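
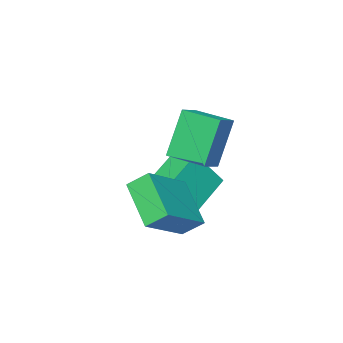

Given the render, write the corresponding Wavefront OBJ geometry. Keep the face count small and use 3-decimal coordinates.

v 3.483 1.864 -1.447
v 3.107 0.377 -0.36
v 3.025 2.401 -0.871
v 2.649 0.914 0.216
v 5.131 2.186 -0.436
v 4.755 0.699 0.651
v 4.673 2.723 0.14
v 4.297 1.236 1.227
v 2.954 1.045 1.528
v 2.255 0.931 3.27
v 2.518 2.394 1.442
v 1.819 2.28 3.183
v 3.681 1.3 1.837
v 2.982 1.186 3.578
v 3.245 2.649 1.75
v 2.546 2.535 3.492
v 2.368 -0.154 -1.649
v 0.935 -0.608 -0.833
v 2.247 0.985 -1.228
v 0.814 0.531 -0.412
v 3.206 -0.531 -0.388
v 1.773 -0.985 0.428
v 3.085 0.608 0.033
v 1.652 0.154 0.849
f 2 4 1
f 5 2 1
f 1 4 3
f 3 5 1
f 2 8 4
f 6 2 5
f 6 8 2
f 4 8 3
f 7 5 3
f 3 8 7
f 7 6 5
f 8 6 7
f 10 12 9
f 13 10 9
f 9 12 11
f 11 13 9
f 10 16 12
f 14 10 13
f 14 16 10
f 12 16 11
f 15 13 11
f 11 16 15
f 15 14 13
f 16 14 15
f 18 20 17
f 21 18 17
f 17 20 19
f 19 21 17
f 18 24 20
f 22 18 21
f 22 24 18
f 20 24 19
f 23 21 19
f 19 24 23
f 23 22 21
f 24 22 23



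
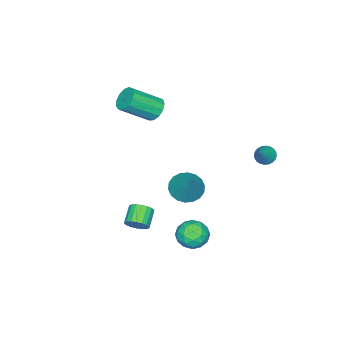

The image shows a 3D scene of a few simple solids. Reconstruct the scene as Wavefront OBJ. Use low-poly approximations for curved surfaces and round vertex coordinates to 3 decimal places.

v 2.303 2.216 -2.909
v 3.068 2.753 -3.231
v 2.432 1.267 -4.189
v 3.197 1.804 -4.511
v 3.292 1.242 -3.703
v 3.212 1.829 -2.912
v 2.288 2.191 -4.508
v 2.208 2.778 -3.717
v 3.059 2.738 -4.219
v 3.679 2.151 -3.721
v 1.821 1.869 -3.699
v 2.441 1.282 -3.201
v 2.674 2.568 -2.958
v 2.826 1.452 -4.462
v 2.882 1.122 -3.987
v 3.332 1.437 -4.176
v 2.759 2.025 -2.77
v 3.208 2.341 -2.959
v 3.34 1.452 -3.236
v 2.292 1.679 -4.461
v 2.741 1.995 -4.65
v 2.168 2.583 -3.244
v 2.618 2.898 -3.433
v 2.16 2.568 -4.184
v 3.118 2.875 -3.727
v 3.194 2.316 -4.48
v 2.66 2.544 -4.478
v 2.613 2.889 -4.013
v 3.483 2.53 -3.435
v 3.559 1.972 -4.187
v 3.615 1.642 -3.712
v 3.568 1.987 -3.247
v 3.478 2.521 -4.015
v 1.941 2.048 -3.233
v 2.017 1.49 -3.985
v 1.932 2.033 -4.173
v 1.885 2.378 -3.708
v 2.306 1.704 -2.94
v 2.382 1.145 -3.693
v 2.887 1.131 -3.407
v 2.84 1.476 -2.942
v 2.022 1.499 -3.405
v 3.707 -0.973 -3.684
v 4.126 -1.339 -3.243
v 3.172 -1.673 -2.614
v 2.753 -1.307 -3.056
v 4.114 -1.053 -3.108
v 3.16 -1.387 -2.48
v 4.022 -0.752 -3.088
v 3.068 -1.085 -2.459
v 3.868 -0.494 -3.185
v 2.914 -0.828 -2.557
v 3.681 -0.331 -3.382
v 2.727 -0.665 -2.754
v 3.5 -0.295 -3.638
v 2.546 -0.629 -3.01
v 3.36 -0.394 -3.904
v 2.406 -0.728 -3.275
v 3.288 -0.607 -4.126
v 2.334 -0.941 -3.497
v 3.3 -0.893 -4.26
v 2.346 -1.227 -3.632
v 3.392 -1.195 -4.281
v 2.438 -1.528 -3.652
v 3.546 -1.452 -4.183
v 2.592 -1.786 -3.555
v 3.733 -1.615 -3.986
v 2.779 -1.949 -3.358
v 3.914 -1.651 -3.73
v 2.96 -1.985 -3.102
v 4.054 -1.552 -3.465
v 3.1 -1.886 -2.836
v -1.942 3.616 0.513
v -1.589 3.156 0.268
v -0.778 3.904 1.647
v -1.511 3.35 0.138
v -1.499 3.585 0.066
v -1.555 3.824 0.062
v -1.669 4.032 0.127
v -1.825 4.176 0.251
v -1.999 4.235 0.414
v -2.164 4.2 0.593
v -2.295 4.076 0.759
v -2.373 3.882 0.889
v -2.385 3.647 0.961
v -2.329 3.407 0.965
v -2.215 3.2 0.9
v -2.059 3.055 0.776
v -1.885 2.996 0.613
v -1.72 3.032 0.434
v 2.424 1.395 -0.265
v 3.286 0.988 -0.533
v 3.376 2.325 1.385
v 3.287 1.372 -0.75
v 3.117 1.76 -0.871
v 2.81 2.076 -0.871
v 2.426 2.257 -0.752
v 2.042 2.267 -0.537
v 1.734 2.105 -0.267
v 1.562 1.802 0.003
v 1.561 1.418 0.219
v 1.731 1.03 0.34
v 2.038 0.714 0.341
v 2.422 0.533 0.222
v 2.806 0.523 0.006
v 3.114 0.685 -0.263
v -1.141 -3.061 2.025
v -0.583 -3.08 1.425
v 0.7 -4.218 2.655
v 0.141 -4.199 3.255
v -0.49 -2.704 1.677
v 0.792 -3.842 2.907
v -0.605 -2.441 2.039
v 0.678 -3.579 3.269
v -0.889 -2.375 2.397
v 0.393 -3.513 3.627
v -1.254 -2.527 2.637
v 0.029 -3.665 3.867
v -1.583 -2.848 2.683
v -0.3 -3.986 3.912
v -1.771 -3.237 2.519
v -0.489 -4.375 3.749
v -1.76 -3.57 2.199
v -0.477 -4.708 3.429
v -1.552 -3.741 1.824
v -0.27 -4.88 3.053
v -1.214 -3.697 1.512
v 0.069 -4.835 2.742
v -0.852 -3.45 1.364
v 0.43 -4.588 2.593
f 1 38 17
f 38 12 41
f 17 41 6
f 38 41 17
f 1 17 13
f 17 6 18
f 13 18 2
f 17 18 13
f 1 13 22
f 13 2 23
f 22 23 8
f 13 23 22
f 1 22 34
f 22 8 37
f 34 37 11
f 22 37 34
f 1 34 38
f 34 11 42
f 38 42 12
f 34 42 38
f 2 18 29
f 18 6 32
f 29 32 10
f 18 32 29
f 6 41 19
f 41 12 40
f 19 40 5
f 41 40 19
f 12 42 39
f 42 11 35
f 39 35 3
f 42 35 39
f 11 37 36
f 37 8 24
f 36 24 7
f 37 24 36
f 8 23 28
f 23 2 25
f 28 25 9
f 23 25 28
f 4 30 16
f 30 10 31
f 16 31 5
f 30 31 16
f 4 16 14
f 16 5 15
f 14 15 3
f 16 15 14
f 4 14 21
f 14 3 20
f 21 20 7
f 14 20 21
f 4 21 26
f 21 7 27
f 26 27 9
f 21 27 26
f 4 26 30
f 26 9 33
f 30 33 10
f 26 33 30
f 5 31 19
f 31 10 32
f 19 32 6
f 31 32 19
f 3 15 39
f 15 5 40
f 39 40 12
f 15 40 39
f 7 20 36
f 20 3 35
f 36 35 11
f 20 35 36
f 9 27 28
f 27 7 24
f 28 24 8
f 27 24 28
f 10 33 29
f 33 9 25
f 29 25 2
f 33 25 29
f 44 43 47
f 44 47 45
f 45 47 48
f 45 48 46
f 47 43 49
f 47 49 48
f 48 49 50
f 48 50 46
f 49 43 51
f 49 51 50
f 50 51 52
f 50 52 46
f 51 43 53
f 51 53 52
f 52 53 54
f 52 54 46
f 53 43 55
f 53 55 54
f 54 55 56
f 54 56 46
f 55 43 57
f 55 57 56
f 56 57 58
f 56 58 46
f 57 43 59
f 57 59 58
f 58 59 60
f 58 60 46
f 59 43 61
f 59 61 60
f 60 61 62
f 60 62 46
f 61 43 63
f 61 63 62
f 62 63 64
f 62 64 46
f 63 43 65
f 63 65 64
f 64 65 66
f 64 66 46
f 65 43 67
f 65 67 66
f 66 67 68
f 66 68 46
f 67 43 69
f 67 69 68
f 68 69 70
f 68 70 46
f 69 43 71
f 69 71 70
f 70 71 72
f 70 72 46
f 71 43 44
f 71 44 72
f 72 44 45
f 72 45 46
f 74 73 76
f 74 76 75
f 76 73 77
f 76 77 75
f 77 73 78
f 77 78 75
f 78 73 79
f 78 79 75
f 79 73 80
f 79 80 75
f 80 73 81
f 80 81 75
f 81 73 82
f 81 82 75
f 82 73 83
f 82 83 75
f 83 73 84
f 83 84 75
f 84 73 85
f 84 85 75
f 85 73 86
f 85 86 75
f 86 73 87
f 86 87 75
f 87 73 88
f 87 88 75
f 88 73 89
f 88 89 75
f 89 73 90
f 89 90 75
f 90 73 74
f 90 74 75
f 92 91 94
f 92 94 93
f 94 91 95
f 94 95 93
f 95 91 96
f 95 96 93
f 96 91 97
f 96 97 93
f 97 91 98
f 97 98 93
f 98 91 99
f 98 99 93
f 99 91 100
f 99 100 93
f 100 91 101
f 100 101 93
f 101 91 102
f 101 102 93
f 102 91 103
f 102 103 93
f 103 91 104
f 103 104 93
f 104 91 105
f 104 105 93
f 105 91 106
f 105 106 93
f 106 91 92
f 106 92 93
f 108 107 111
f 108 111 109
f 109 111 112
f 109 112 110
f 111 107 113
f 111 113 112
f 112 113 114
f 112 114 110
f 113 107 115
f 113 115 114
f 114 115 116
f 114 116 110
f 115 107 117
f 115 117 116
f 116 117 118
f 116 118 110
f 117 107 119
f 117 119 118
f 118 119 120
f 118 120 110
f 119 107 121
f 119 121 120
f 120 121 122
f 120 122 110
f 121 107 123
f 121 123 122
f 122 123 124
f 122 124 110
f 123 107 125
f 123 125 124
f 124 125 126
f 124 126 110
f 125 107 127
f 125 127 126
f 126 127 128
f 126 128 110
f 127 107 129
f 127 129 128
f 128 129 130
f 128 130 110
f 129 107 108
f 129 108 130
f 130 108 109
f 130 109 110



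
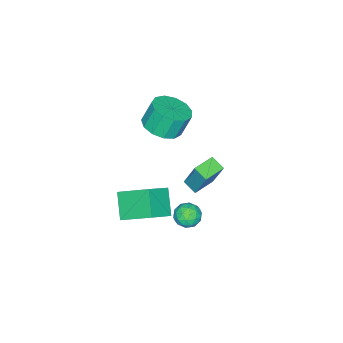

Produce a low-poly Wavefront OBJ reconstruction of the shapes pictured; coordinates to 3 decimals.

v 3.434 -5.254 -1.519
v 3.116 -3.565 -0.515
v 2.177 -4.976 -2.383
v 1.86 -3.288 -1.379
v 4.34 -4.452 -2.581
v 4.023 -2.764 -1.577
v 3.084 -4.175 -3.445
v 2.766 -2.486 -2.441
v 2.983 -0.654 -0.529
v 3.532 -0.394 -0.963
v 3.308 -1.786 -0.797
v 3.857 -1.526 -1.231
v 3.896 -1.444 -0.49
v 3.695 -0.744 -0.324
v 3.145 -1.436 -1.436
v 2.944 -0.736 -1.27
v 3.632 -0.877 -1.523
v 4.096 -0.882 -0.939
v 2.744 -1.298 -0.821
v 3.208 -1.303 -0.237
v 3.229 -0.425 -0.723
v 3.611 -1.755 -1.037
v 3.634 -1.707 -0.602
v 3.957 -1.554 -0.857
v 3.325 -0.631 -0.347
v 3.647 -0.477 -0.602
v 3.862 -1.095 -0.324
v 3.193 -1.703 -1.158
v 3.515 -1.549 -1.413
v 2.883 -0.626 -0.903
v 3.206 -0.473 -1.158
v 2.978 -1.085 -1.436
v 3.61 -0.555 -1.307
v 3.802 -1.221 -1.464
v 3.383 -1.168 -1.585
v 3.265 -0.757 -1.487
v 3.883 -0.558 -0.963
v 4.074 -1.224 -1.121
v 4.097 -1.176 -0.685
v 3.979 -0.764 -0.588
v 3.942 -0.842 -1.293
v 2.766 -0.956 -0.639
v 2.957 -1.622 -0.797
v 2.861 -1.416 -1.172
v 2.743 -1.004 -1.075
v 3.038 -0.959 -0.296
v 3.23 -1.625 -0.453
v 3.575 -1.423 -0.273
v 3.457 -1.012 -0.175
v 2.898 -1.338 -0.467
v 1.469 -3.916 3.079
v 2.294 -3.241 3.174
v 1.876 -2.909 4.436
v 1.051 -3.584 4.341
v 1.839 -2.922 2.94
v 1.421 -2.589 4.201
v 1.267 -2.919 2.749
v 0.849 -2.586 4.011
v 0.759 -3.232 2.664
v 0.341 -2.899 3.925
v 0.476 -3.763 2.71
v 0.059 -3.43 3.972
v 0.509 -4.342 2.874
v 0.091 -4.009 4.135
v 0.846 -4.786 3.102
v 0.428 -4.454 4.364
v 1.381 -4.954 3.324
v 0.963 -4.622 4.585
v 1.944 -4.793 3.468
v 1.526 -4.46 4.729
v 2.356 -4.353 3.488
v 1.938 -4.02 4.75
v 2.486 -3.775 3.379
v 2.068 -3.442 4.64
v -0.661 -2.963 -1.975
v -0.478 -2.209 -0.197
v -0.507 -2.18 -2.323
v -0.323 -1.427 -0.545
v 0.563 -3.213 -1.995
v 0.747 -2.46 -0.217
v 0.718 -2.431 -2.343
v 0.901 -1.677 -0.565
f 2 4 1
f 5 2 1
f 1 4 3
f 3 5 1
f 2 8 4
f 6 2 5
f 6 8 2
f 4 8 3
f 7 5 3
f 3 8 7
f 7 6 5
f 8 6 7
f 9 46 25
f 46 20 49
f 25 49 14
f 46 49 25
f 9 25 21
f 25 14 26
f 21 26 10
f 25 26 21
f 9 21 30
f 21 10 31
f 30 31 16
f 21 31 30
f 9 30 42
f 30 16 45
f 42 45 19
f 30 45 42
f 9 42 46
f 42 19 50
f 46 50 20
f 42 50 46
f 10 26 37
f 26 14 40
f 37 40 18
f 26 40 37
f 14 49 27
f 49 20 48
f 27 48 13
f 49 48 27
f 20 50 47
f 50 19 43
f 47 43 11
f 50 43 47
f 19 45 44
f 45 16 32
f 44 32 15
f 45 32 44
f 16 31 36
f 31 10 33
f 36 33 17
f 31 33 36
f 12 38 24
f 38 18 39
f 24 39 13
f 38 39 24
f 12 24 22
f 24 13 23
f 22 23 11
f 24 23 22
f 12 22 29
f 22 11 28
f 29 28 15
f 22 28 29
f 12 29 34
f 29 15 35
f 34 35 17
f 29 35 34
f 12 34 38
f 34 17 41
f 38 41 18
f 34 41 38
f 13 39 27
f 39 18 40
f 27 40 14
f 39 40 27
f 11 23 47
f 23 13 48
f 47 48 20
f 23 48 47
f 15 28 44
f 28 11 43
f 44 43 19
f 28 43 44
f 17 35 36
f 35 15 32
f 36 32 16
f 35 32 36
f 18 41 37
f 41 17 33
f 37 33 10
f 41 33 37
f 52 51 55
f 52 55 53
f 53 55 56
f 53 56 54
f 55 51 57
f 55 57 56
f 56 57 58
f 56 58 54
f 57 51 59
f 57 59 58
f 58 59 60
f 58 60 54
f 59 51 61
f 59 61 60
f 60 61 62
f 60 62 54
f 61 51 63
f 61 63 62
f 62 63 64
f 62 64 54
f 63 51 65
f 63 65 64
f 64 65 66
f 64 66 54
f 65 51 67
f 65 67 66
f 66 67 68
f 66 68 54
f 67 51 69
f 67 69 68
f 68 69 70
f 68 70 54
f 69 51 71
f 69 71 70
f 70 71 72
f 70 72 54
f 71 51 73
f 71 73 72
f 72 73 74
f 72 74 54
f 73 51 52
f 73 52 74
f 74 52 53
f 74 53 54
f 76 78 75
f 79 76 75
f 75 78 77
f 77 79 75
f 76 82 78
f 80 76 79
f 80 82 76
f 78 82 77
f 81 79 77
f 77 82 81
f 81 80 79
f 82 80 81



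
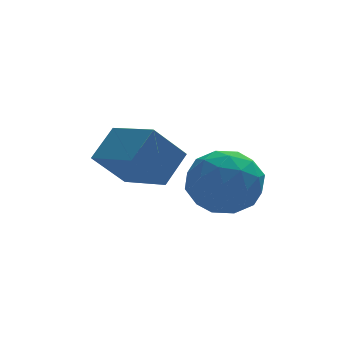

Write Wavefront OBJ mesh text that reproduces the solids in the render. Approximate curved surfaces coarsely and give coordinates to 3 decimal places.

v 0.519 -2.04 2.537
v 1.497 -1.642 3.19
v 1.123 -3.938 2.79
v 2.101 -3.54 3.443
v 0.957 -3.436 3.912
v 0.583 -2.263 3.756
v 2.037 -3.317 2.224
v 1.663 -2.144 2.068
v 2.434 -2.431 2.996
v 1.767 -2.504 4.04
v 0.853 -3.076 1.94
v 0.186 -3.149 2.984
v 0.955 -1.675 2.841
v 1.665 -3.905 3.139
v 0.993 -3.844 3.415
v 1.567 -3.61 3.799
v 0.418 -2.039 3.174
v 0.993 -1.805 3.558
v 0.675 -2.859 3.982
v 1.627 -3.775 2.422
v 2.202 -3.541 2.806
v 1.053 -1.97 2.181
v 1.627 -1.736 2.565
v 1.945 -2.721 1.998
v 2.08 -1.904 3.111
v 2.435 -3.02 3.26
v 2.398 -2.889 2.544
v 2.178 -2.2 2.452
v 1.688 -1.947 3.724
v 2.043 -3.063 3.873
v 1.371 -3.002 4.149
v 1.152 -2.312 4.057
v 2.239 -2.411 3.611
v 0.577 -2.517 2.107
v 0.932 -3.633 2.256
v 1.468 -3.268 1.923
v 1.249 -2.578 1.831
v 0.185 -2.56 2.72
v 0.54 -3.676 2.869
v 0.442 -3.38 3.528
v 0.222 -2.691 3.436
v 0.381 -3.169 2.369
v -2.089 -0.03 3.089
v -1.271 0.725 3.953
v -1.026 0.219 1.865
v -0.208 0.975 2.729
v -1.172 -1.575 3.571
v -0.354 -0.819 4.435
v -0.109 -1.325 2.347
v 0.709 -0.57 3.211
f 1 38 17
f 38 12 41
f 17 41 6
f 38 41 17
f 1 17 13
f 17 6 18
f 13 18 2
f 17 18 13
f 1 13 22
f 13 2 23
f 22 23 8
f 13 23 22
f 1 22 34
f 22 8 37
f 34 37 11
f 22 37 34
f 1 34 38
f 34 11 42
f 38 42 12
f 34 42 38
f 2 18 29
f 18 6 32
f 29 32 10
f 18 32 29
f 6 41 19
f 41 12 40
f 19 40 5
f 41 40 19
f 12 42 39
f 42 11 35
f 39 35 3
f 42 35 39
f 11 37 36
f 37 8 24
f 36 24 7
f 37 24 36
f 8 23 28
f 23 2 25
f 28 25 9
f 23 25 28
f 4 30 16
f 30 10 31
f 16 31 5
f 30 31 16
f 4 16 14
f 16 5 15
f 14 15 3
f 16 15 14
f 4 14 21
f 14 3 20
f 21 20 7
f 14 20 21
f 4 21 26
f 21 7 27
f 26 27 9
f 21 27 26
f 4 26 30
f 26 9 33
f 30 33 10
f 26 33 30
f 5 31 19
f 31 10 32
f 19 32 6
f 31 32 19
f 3 15 39
f 15 5 40
f 39 40 12
f 15 40 39
f 7 20 36
f 20 3 35
f 36 35 11
f 20 35 36
f 9 27 28
f 27 7 24
f 28 24 8
f 27 24 28
f 10 33 29
f 33 9 25
f 29 25 2
f 33 25 29
f 44 46 43
f 47 44 43
f 43 46 45
f 45 47 43
f 44 50 46
f 48 44 47
f 48 50 44
f 46 50 45
f 49 47 45
f 45 50 49
f 49 48 47
f 50 48 49



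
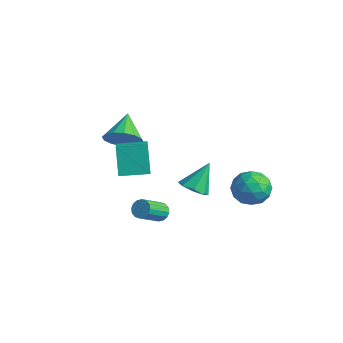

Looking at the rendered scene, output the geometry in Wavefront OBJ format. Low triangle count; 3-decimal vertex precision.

v 2.79 3.683 -2.698
v 3.214 4.058 -3.645
v 3.666 2.142 -2.915
v 4.09 2.517 -3.862
v 4.409 2.958 -2.902
v 3.868 3.911 -2.768
v 3.012 2.289 -3.792
v 2.471 3.242 -3.658
v 3.352 3.197 -4.322
v 4.215 3.61 -3.771
v 2.665 2.59 -2.789
v 3.528 3.003 -2.238
v 2.925 4.006 -3.152
v 3.955 2.194 -3.408
v 4.142 2.453 -2.843
v 4.392 2.674 -3.4
v 3.309 3.919 -2.637
v 3.559 4.14 -3.194
v 4.261 3.493 -2.757
v 3.321 2.06 -3.366
v 3.571 2.281 -3.923
v 2.488 3.526 -3.16
v 2.738 3.747 -3.717
v 2.619 2.707 -3.803
v 3.256 3.72 -4.107
v 3.771 2.814 -4.235
v 3.137 2.68 -4.194
v 2.819 3.24 -4.115
v 3.763 3.963 -3.784
v 4.278 3.057 -3.911
v 4.465 3.316 -3.347
v 4.147 3.876 -3.268
v 3.844 3.456 -4.181
v 2.602 3.143 -2.649
v 3.117 2.237 -2.776
v 2.733 2.324 -3.292
v 2.415 2.884 -3.213
v 3.109 3.386 -2.325
v 3.624 2.48 -2.453
v 4.061 2.96 -2.445
v 3.743 3.52 -2.366
v 3.036 2.744 -2.379
v 2.312 0.185 -2.411
v 2.844 -0.325 -2.007
v 2.308 1.275 -1.029
v 3.148 0.121 -2.358
v 2.961 0.603 -2.74
v 2.395 0.841 -2.929
v 1.779 0.694 -2.814
v 1.476 0.249 -2.463
v 1.662 -0.234 -2.082
v 2.229 -0.472 -1.893
v 1.234 -1.068 -4.193
v 1.743 -0.893 -4.005
v 1.815 -2.196 -2.98
v 1.306 -2.372 -3.167
v 1.547 -0.763 -3.827
v 1.619 -2.067 -2.801
v 1.267 -0.715 -3.746
v 1.339 -2.019 -2.721
v 0.979 -0.762 -3.785
v 1.05 -2.066 -2.76
v 0.758 -0.891 -3.934
v 0.83 -2.194 -2.908
v 0.666 -1.067 -4.151
v 0.737 -2.371 -3.126
v 0.725 -1.244 -4.38
v 0.797 -2.547 -3.355
v 0.921 -1.373 -4.559
v 0.993 -2.677 -3.533
v 1.201 -1.421 -4.639
v 1.273 -2.725 -3.614
v 1.49 -1.374 -4.6
v 1.561 -2.678 -3.575
v 1.71 -1.246 -4.452
v 1.782 -2.549 -3.426
v 1.803 -1.069 -4.234
v 1.874 -2.373 -3.209
v -0.993 -1.51 0.291
v -0.126 -1.032 0.609
v -1.947 -0.35 1.149
v -0.254 -0.793 0.144
v -0.58 -0.747 -0.282
v -1.016 -0.905 -0.554
v -1.447 -1.225 -0.6
v -1.755 -1.621 -0.407
v -1.86 -1.988 -0.027
v -1.732 -2.227 0.438
v -1.406 -2.273 0.864
v -0.969 -2.116 1.136
v -0.539 -1.795 1.182
v -0.23 -1.399 0.989
v 0.428 -3 -0.527
v -0.321 -2.506 0.894
v 1.37 -1.809 -0.444
v 0.621 -1.315 0.976
v 1.779 -4.145 0.584
v 1.03 -3.651 2.004
v 2.721 -2.954 0.666
v 1.972 -2.46 2.087
f 1 38 17
f 38 12 41
f 17 41 6
f 38 41 17
f 1 17 13
f 17 6 18
f 13 18 2
f 17 18 13
f 1 13 22
f 13 2 23
f 22 23 8
f 13 23 22
f 1 22 34
f 22 8 37
f 34 37 11
f 22 37 34
f 1 34 38
f 34 11 42
f 38 42 12
f 34 42 38
f 2 18 29
f 18 6 32
f 29 32 10
f 18 32 29
f 6 41 19
f 41 12 40
f 19 40 5
f 41 40 19
f 12 42 39
f 42 11 35
f 39 35 3
f 42 35 39
f 11 37 36
f 37 8 24
f 36 24 7
f 37 24 36
f 8 23 28
f 23 2 25
f 28 25 9
f 23 25 28
f 4 30 16
f 30 10 31
f 16 31 5
f 30 31 16
f 4 16 14
f 16 5 15
f 14 15 3
f 16 15 14
f 4 14 21
f 14 3 20
f 21 20 7
f 14 20 21
f 4 21 26
f 21 7 27
f 26 27 9
f 21 27 26
f 4 26 30
f 26 9 33
f 30 33 10
f 26 33 30
f 5 31 19
f 31 10 32
f 19 32 6
f 31 32 19
f 3 15 39
f 15 5 40
f 39 40 12
f 15 40 39
f 7 20 36
f 20 3 35
f 36 35 11
f 20 35 36
f 9 27 28
f 27 7 24
f 28 24 8
f 27 24 28
f 10 33 29
f 33 9 25
f 29 25 2
f 33 25 29
f 44 43 46
f 44 46 45
f 46 43 47
f 46 47 45
f 47 43 48
f 47 48 45
f 48 43 49
f 48 49 45
f 49 43 50
f 49 50 45
f 50 43 51
f 50 51 45
f 51 43 52
f 51 52 45
f 52 43 44
f 52 44 45
f 54 53 57
f 54 57 55
f 55 57 58
f 55 58 56
f 57 53 59
f 57 59 58
f 58 59 60
f 58 60 56
f 59 53 61
f 59 61 60
f 60 61 62
f 60 62 56
f 61 53 63
f 61 63 62
f 62 63 64
f 62 64 56
f 63 53 65
f 63 65 64
f 64 65 66
f 64 66 56
f 65 53 67
f 65 67 66
f 66 67 68
f 66 68 56
f 67 53 69
f 67 69 68
f 68 69 70
f 68 70 56
f 69 53 71
f 69 71 70
f 70 71 72
f 70 72 56
f 71 53 73
f 71 73 72
f 72 73 74
f 72 74 56
f 73 53 75
f 73 75 74
f 74 75 76
f 74 76 56
f 75 53 77
f 75 77 76
f 76 77 78
f 76 78 56
f 77 53 54
f 77 54 78
f 78 54 55
f 78 55 56
f 80 79 82
f 80 82 81
f 82 79 83
f 82 83 81
f 83 79 84
f 83 84 81
f 84 79 85
f 84 85 81
f 85 79 86
f 85 86 81
f 86 79 87
f 86 87 81
f 87 79 88
f 87 88 81
f 88 79 89
f 88 89 81
f 89 79 90
f 89 90 81
f 90 79 91
f 90 91 81
f 91 79 92
f 91 92 81
f 92 79 80
f 92 80 81
f 94 96 93
f 97 94 93
f 93 96 95
f 95 97 93
f 94 100 96
f 98 94 97
f 98 100 94
f 96 100 95
f 99 97 95
f 95 100 99
f 99 98 97
f 100 98 99



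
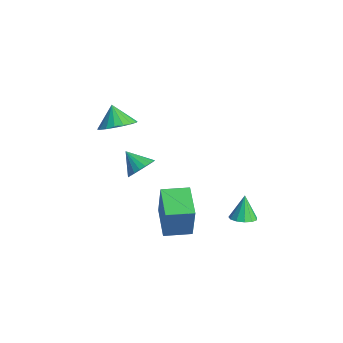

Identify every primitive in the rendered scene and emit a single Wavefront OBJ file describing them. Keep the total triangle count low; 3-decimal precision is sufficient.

v -0.019 -3.627 0.368
v 0.377 -3.353 0.993
v -0.941 -3.993 1.112
v 0.201 -3.09 0.904
v -0.013 -2.921 0.722
v -0.229 -2.874 0.478
v -0.408 -2.956 0.216
v -0.52 -3.155 -0.02
v -0.546 -3.436 -0.19
v -0.48 -3.749 -0.262
v -0.335 -4.042 -0.226
v -0.135 -4.262 -0.087
v 0.085 -4.373 0.13
v 0.287 -4.355 0.389
v 0.436 -4.211 0.644
v 0.506 -3.966 0.851
v 0.485 -3.662 0.974
v 3.977 -0.374 -1.438
v 4.609 -0.248 -1.254
v 3.563 -0.066 -0.222
v 4.469 0.078 -1.384
v 4.173 0.26 -1.531
v 3.814 0.241 -1.649
v 3.507 0.027 -1.699
v 3.35 -0.315 -1.666
v 3.391 -0.675 -1.561
v 3.618 -0.939 -1.416
v 3.96 -1.024 -1.279
v 4.306 -0.903 -1.192
v 4.548 -0.613 -1.182
v -2.312 -3.759 1.911
v -1.62 -4.216 2.433
v -3.028 -3.701 2.909
v -1.517 -3.795 2.483
v -1.571 -3.367 2.419
v -1.773 -3.016 2.255
v -2.08 -2.813 2.023
v -2.434 -2.797 1.768
v -2.764 -2.971 1.542
v -3.004 -3.301 1.389
v -3.107 -3.722 1.339
v -3.053 -4.15 1.402
v -2.852 -4.501 1.566
v -2.544 -4.704 1.799
v -2.19 -4.72 2.053
v -1.86 -4.546 2.28
v 2.292 -3.901 -0.76
v 2.73 -3.998 1.158
v 2.725 -2.623 -0.794
v 3.162 -2.719 1.124
v 3.858 -4.441 -1.144
v 4.295 -4.537 0.774
v 4.29 -3.162 -1.178
v 4.728 -3.259 0.74
f 2 1 4
f 2 4 3
f 4 1 5
f 4 5 3
f 5 1 6
f 5 6 3
f 6 1 7
f 6 7 3
f 7 1 8
f 7 8 3
f 8 1 9
f 8 9 3
f 9 1 10
f 9 10 3
f 10 1 11
f 10 11 3
f 11 1 12
f 11 12 3
f 12 1 13
f 12 13 3
f 13 1 14
f 13 14 3
f 14 1 15
f 14 15 3
f 15 1 16
f 15 16 3
f 16 1 17
f 16 17 3
f 17 1 2
f 17 2 3
f 19 18 21
f 19 21 20
f 21 18 22
f 21 22 20
f 22 18 23
f 22 23 20
f 23 18 24
f 23 24 20
f 24 18 25
f 24 25 20
f 25 18 26
f 25 26 20
f 26 18 27
f 26 27 20
f 27 18 28
f 27 28 20
f 28 18 29
f 28 29 20
f 29 18 30
f 29 30 20
f 30 18 19
f 30 19 20
f 32 31 34
f 32 34 33
f 34 31 35
f 34 35 33
f 35 31 36
f 35 36 33
f 36 31 37
f 36 37 33
f 37 31 38
f 37 38 33
f 38 31 39
f 38 39 33
f 39 31 40
f 39 40 33
f 40 31 41
f 40 41 33
f 41 31 42
f 41 42 33
f 42 31 43
f 42 43 33
f 43 31 44
f 43 44 33
f 44 31 45
f 44 45 33
f 45 31 46
f 45 46 33
f 46 31 32
f 46 32 33
f 48 50 47
f 51 48 47
f 47 50 49
f 49 51 47
f 48 54 50
f 52 48 51
f 52 54 48
f 50 54 49
f 53 51 49
f 49 54 53
f 53 52 51
f 54 52 53



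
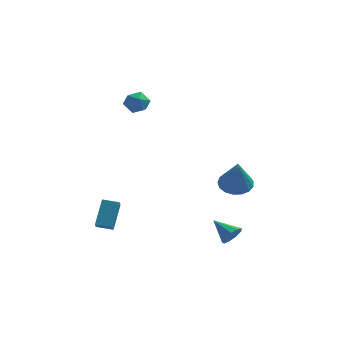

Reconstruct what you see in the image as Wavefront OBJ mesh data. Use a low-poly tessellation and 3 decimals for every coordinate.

v 3.904 -0.337 -1.907
v 4.698 -0.063 -1.867
v 4.076 -1.083 -0.213
v 4.483 0.24 -1.712
v 4.137 0.411 -1.602
v 3.737 0.41 -1.561
v 3.375 0.239 -1.6
v 3.135 -0.064 -1.71
v 3.071 -0.43 -1.864
v 3.198 -0.774 -2.029
v 3.487 -1.018 -2.165
v 3.871 -1.106 -2.243
v 4.263 -1.017 -2.244
v 4.573 -0.773 -2.167
v 4.73 -0.429 -2.031
v 4.015 -2.658 -4.073
v 4.42 -2.415 -3.688
v 3.085 -2.042 -3.487
v 4.373 -2.168 -4.021
v 4.159 -2.151 -4.379
v 3.877 -2.371 -4.593
v 3.66 -2.726 -4.565
v 3.608 -3.049 -4.306
v 3.747 -3.19 -3.938
v 4.011 -3.082 -3.634
v 4.277 -2.775 -3.535
v -2.326 -2.275 -4.22
v -2.239 -2.885 -3.693
v -2.161 -1.301 -3.118
v -2.074 -1.91 -2.592
v -1.506 -2.27 -4.348
v -1.419 -2.879 -3.822
v -1.341 -1.295 -3.247
v -1.254 -1.905 -2.72
v -1.105 1.291 2.084
v -0.603 1.428 2.545
v -1.157 0.232 2.455
v -0.655 0.369 2.916
v -1.284 0.654 2.992
v -1.251 1.308 2.763
v -0.509 0.352 2.237
v -0.476 1.006 2.008
v -0.235 0.847 2.639
v -0.714 1.034 3.105
v -1.046 0.626 1.895
v -1.525 0.813 2.361
f 2 1 4
f 2 4 3
f 4 1 5
f 4 5 3
f 5 1 6
f 5 6 3
f 6 1 7
f 6 7 3
f 7 1 8
f 7 8 3
f 8 1 9
f 8 9 3
f 9 1 10
f 9 10 3
f 10 1 11
f 10 11 3
f 11 1 12
f 11 12 3
f 12 1 13
f 12 13 3
f 13 1 14
f 13 14 3
f 14 1 15
f 14 15 3
f 15 1 2
f 15 2 3
f 17 16 19
f 17 19 18
f 19 16 20
f 19 20 18
f 20 16 21
f 20 21 18
f 21 16 22
f 21 22 18
f 22 16 23
f 22 23 18
f 23 16 24
f 23 24 18
f 24 16 25
f 24 25 18
f 25 16 26
f 25 26 18
f 26 16 17
f 26 17 18
f 28 30 27
f 31 28 27
f 27 30 29
f 29 31 27
f 28 34 30
f 32 28 31
f 32 34 28
f 30 34 29
f 33 31 29
f 29 34 33
f 33 32 31
f 34 32 33
f 35 46 40
f 35 40 36
f 35 36 42
f 35 42 45
f 35 45 46
f 36 40 44
f 40 46 39
f 46 45 37
f 45 42 41
f 42 36 43
f 38 44 39
f 38 39 37
f 38 37 41
f 38 41 43
f 38 43 44
f 39 44 40
f 37 39 46
f 41 37 45
f 43 41 42
f 44 43 36



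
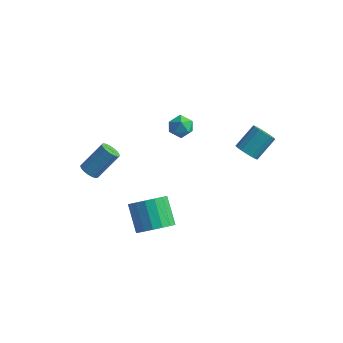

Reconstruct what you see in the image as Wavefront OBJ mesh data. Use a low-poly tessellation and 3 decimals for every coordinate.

v -4.349 -2.883 0.323
v -3.816 -3.105 0.204
v -3.098 -2.079 1.497
v -3.631 -1.857 1.617
v -3.834 -2.88 0.035
v -3.116 -1.854 1.328
v -3.97 -2.655 -0.068
v -3.253 -1.629 1.226
v -4.194 -2.482 -0.081
v -3.476 -1.456 1.213
v -4.452 -2.401 -0.001
v -3.735 -1.375 1.292
v -4.687 -2.431 0.152
v -3.97 -1.405 1.446
v -4.845 -2.564 0.345
v -4.127 -1.538 1.639
v -4.888 -2.77 0.533
v -4.171 -1.744 1.827
v -4.809 -3.002 0.673
v -4.091 -1.976 1.966
v -4.624 -3.207 0.733
v -3.906 -2.181 2.026
v -4.375 -3.337 0.699
v -3.658 -2.312 1.992
v -4.121 -3.364 0.579
v -3.404 -2.338 1.872
v -3.919 -3.28 0.4
v -3.202 -2.254 1.693
v -0.466 -2.744 -2.88
v 0.142 -3.123 -2.1
v -0.845 -2.236 -0.899
v -1.454 -1.856 -1.68
v 0.37 -2.69 -2.232
v -0.617 -1.803 -1.031
v 0.407 -2.269 -2.513
v -0.58 -1.382 -1.312
v 0.244 -1.957 -2.878
v -0.743 -1.069 -1.677
v -0.082 -1.825 -3.243
v -1.069 -0.937 -2.043
v -0.496 -1.904 -3.526
v -1.483 -1.016 -2.325
v -0.903 -2.175 -3.66
v -1.891 -1.287 -2.46
v -1.21 -2.576 -3.616
v -2.198 -1.688 -2.416
v -1.347 -3.016 -3.404
v -2.334 -2.128 -2.203
v -1.282 -3.393 -3.071
v -2.269 -2.506 -1.87
v -1.03 -3.622 -2.695
v -2.017 -2.734 -1.494
v -0.649 -3.65 -2.361
v -1.636 -2.762 -1.16
v -0.226 -3.47 -2.146
v -1.213 -2.582 -0.945
v -0.948 -0.085 3.872
v -0.32 0.317 3.869
v -0.3 -1.097 3.991
v 0.328 -0.695 3.988
v -0.14 -0.651 4.568
v -0.54 -0.026 4.494
v -0.08 -0.754 3.366
v -0.48 -0.129 3.292
v 0.217 -0.096 3.556
v 0.18 -0.033 4.299
v -0.8 -0.747 3.561
v -0.837 -0.684 4.304
v 2.731 1.096 1.895
v 3.221 1.306 1.442
v 3.659 2.415 2.432
v 3.169 2.204 2.885
v 2.952 1.487 1.358
v 3.39 2.596 2.349
v 2.632 1.579 1.398
v 3.07 2.687 2.388
v 2.334 1.559 1.551
v 2.773 2.668 2.542
v 2.128 1.434 1.783
v 2.566 2.542 2.774
v 2.06 1.23 2.041
v 2.498 2.339 3.031
v 2.145 0.997 2.265
v 2.584 2.105 3.255
v 2.365 0.785 2.404
v 2.803 1.894 3.395
v 2.668 0.645 2.427
v 3.107 1.754 3.417
v 2.986 0.608 2.328
v 3.424 1.717 3.318
v 3.245 0.683 2.129
v 3.684 1.792 3.119
v 3.387 0.852 1.877
v 3.825 1.961 2.867
v 3.378 1.077 1.629
v 3.817 2.186 2.619
f 2 1 5
f 2 5 3
f 3 5 6
f 3 6 4
f 5 1 7
f 5 7 6
f 6 7 8
f 6 8 4
f 7 1 9
f 7 9 8
f 8 9 10
f 8 10 4
f 9 1 11
f 9 11 10
f 10 11 12
f 10 12 4
f 11 1 13
f 11 13 12
f 12 13 14
f 12 14 4
f 13 1 15
f 13 15 14
f 14 15 16
f 14 16 4
f 15 1 17
f 15 17 16
f 16 17 18
f 16 18 4
f 17 1 19
f 17 19 18
f 18 19 20
f 18 20 4
f 19 1 21
f 19 21 20
f 20 21 22
f 20 22 4
f 21 1 23
f 21 23 22
f 22 23 24
f 22 24 4
f 23 1 25
f 23 25 24
f 24 25 26
f 24 26 4
f 25 1 27
f 25 27 26
f 26 27 28
f 26 28 4
f 27 1 2
f 27 2 28
f 28 2 3
f 28 3 4
f 30 29 33
f 30 33 31
f 31 33 34
f 31 34 32
f 33 29 35
f 33 35 34
f 34 35 36
f 34 36 32
f 35 29 37
f 35 37 36
f 36 37 38
f 36 38 32
f 37 29 39
f 37 39 38
f 38 39 40
f 38 40 32
f 39 29 41
f 39 41 40
f 40 41 42
f 40 42 32
f 41 29 43
f 41 43 42
f 42 43 44
f 42 44 32
f 43 29 45
f 43 45 44
f 44 45 46
f 44 46 32
f 45 29 47
f 45 47 46
f 46 47 48
f 46 48 32
f 47 29 49
f 47 49 48
f 48 49 50
f 48 50 32
f 49 29 51
f 49 51 50
f 50 51 52
f 50 52 32
f 51 29 53
f 51 53 52
f 52 53 54
f 52 54 32
f 53 29 55
f 53 55 54
f 54 55 56
f 54 56 32
f 55 29 30
f 55 30 56
f 56 30 31
f 56 31 32
f 57 68 62
f 57 62 58
f 57 58 64
f 57 64 67
f 57 67 68
f 58 62 66
f 62 68 61
f 68 67 59
f 67 64 63
f 64 58 65
f 60 66 61
f 60 61 59
f 60 59 63
f 60 63 65
f 60 65 66
f 61 66 62
f 59 61 68
f 63 59 67
f 65 63 64
f 66 65 58
f 70 69 73
f 70 73 71
f 71 73 74
f 71 74 72
f 73 69 75
f 73 75 74
f 74 75 76
f 74 76 72
f 75 69 77
f 75 77 76
f 76 77 78
f 76 78 72
f 77 69 79
f 77 79 78
f 78 79 80
f 78 80 72
f 79 69 81
f 79 81 80
f 80 81 82
f 80 82 72
f 81 69 83
f 81 83 82
f 82 83 84
f 82 84 72
f 83 69 85
f 83 85 84
f 84 85 86
f 84 86 72
f 85 69 87
f 85 87 86
f 86 87 88
f 86 88 72
f 87 69 89
f 87 89 88
f 88 89 90
f 88 90 72
f 89 69 91
f 89 91 90
f 90 91 92
f 90 92 72
f 91 69 93
f 91 93 92
f 92 93 94
f 92 94 72
f 93 69 95
f 93 95 94
f 94 95 96
f 94 96 72
f 95 69 70
f 95 70 96
f 96 70 71
f 96 71 72



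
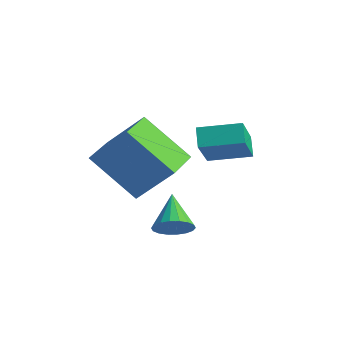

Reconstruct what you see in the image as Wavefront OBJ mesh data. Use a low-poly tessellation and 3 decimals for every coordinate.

v 3.596 -3.899 -2.451
v 4.003 -4.029 -1.909
v 2.724 -3.121 -1.609
v 4.123 -3.77 -2.024
v 4.138 -3.538 -2.224
v 4.046 -3.376 -2.468
v 3.865 -3.319 -2.709
v 3.63 -3.376 -2.899
v 3.389 -3.537 -3
v 3.189 -3.77 -2.992
v 3.069 -4.028 -2.877
v 3.054 -4.261 -2.678
v 3.146 -4.422 -2.433
v 3.327 -4.48 -2.192
v 3.562 -4.422 -2.002
v 3.803 -4.261 -1.901
v 2.494 -1.333 -0.885
v 3.149 -2.408 0.402
v 2.018 -0.951 -0.323
v 2.673 -2.025 0.964
v 3.587 -0.355 -0.624
v 4.242 -1.429 0.663
v 3.111 0.028 -0.062
v 3.766 -1.047 1.225
v 1.253 -5.274 0.27
v 2.295 -4.631 1.59
v 0.539 -3.87 0.15
v 1.58 -3.226 1.469
v 2.72 -4.654 -1.189
v 3.761 -4.01 0.13
v 2.005 -3.249 -1.31
v 3.047 -2.606 0.01
f 2 1 4
f 2 4 3
f 4 1 5
f 4 5 3
f 5 1 6
f 5 6 3
f 6 1 7
f 6 7 3
f 7 1 8
f 7 8 3
f 8 1 9
f 8 9 3
f 9 1 10
f 9 10 3
f 10 1 11
f 10 11 3
f 11 1 12
f 11 12 3
f 12 1 13
f 12 13 3
f 13 1 14
f 13 14 3
f 14 1 15
f 14 15 3
f 15 1 16
f 15 16 3
f 16 1 2
f 16 2 3
f 18 20 17
f 21 18 17
f 17 20 19
f 19 21 17
f 18 24 20
f 22 18 21
f 22 24 18
f 20 24 19
f 23 21 19
f 19 24 23
f 23 22 21
f 24 22 23
f 26 28 25
f 29 26 25
f 25 28 27
f 27 29 25
f 26 32 28
f 30 26 29
f 30 32 26
f 28 32 27
f 31 29 27
f 27 32 31
f 31 30 29
f 32 30 31



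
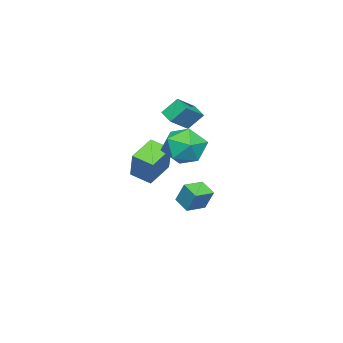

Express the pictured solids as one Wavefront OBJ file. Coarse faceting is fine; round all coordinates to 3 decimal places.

v -1.004 -2.279 2.653
v -1.391 -1.565 3.577
v -2.222 -1.883 1.835
v -2.609 -1.169 2.758
v -0.511 -1.531 2.282
v -0.898 -0.817 3.205
v -1.729 -1.135 1.463
v -2.116 -0.421 2.387
v 2.083 1.397 1.406
v 3.267 1.8 1.393
v 2.573 0 2.787
v 3.757 0.403 2.774
v 2.856 1.125 3.257
v 2.553 1.988 2.403
v 3.287 -0.188 1.777
v 2.984 0.675 0.923
v 4.011 0.82 1.623
v 3.745 1.632 2.537
v 2.095 0.168 1.643
v 1.829 0.98 2.557
v -4.147 -1.948 -4.365
v -3.964 -1.36 -3.119
v -3.694 -1.069 -4.846
v -3.51 -0.482 -3.6
v -3.03 -2.478 -4.28
v -2.846 -1.891 -3.034
v -2.576 -1.6 -4.761
v -2.393 -1.012 -3.515
v -0.821 -3.983 -1.921
v -2.328 -3.688 -1.215
v -0.79 -2.79 -2.354
v -2.297 -2.495 -1.648
v 0.097 -3.385 -0.212
v -1.41 -3.09 0.494
v 0.128 -2.192 -0.645
v -1.379 -1.897 0.061
f 2 4 1
f 5 2 1
f 1 4 3
f 3 5 1
f 2 8 4
f 6 2 5
f 6 8 2
f 4 8 3
f 7 5 3
f 3 8 7
f 7 6 5
f 8 6 7
f 9 20 14
f 9 14 10
f 9 10 16
f 9 16 19
f 9 19 20
f 10 14 18
f 14 20 13
f 20 19 11
f 19 16 15
f 16 10 17
f 12 18 13
f 12 13 11
f 12 11 15
f 12 15 17
f 12 17 18
f 13 18 14
f 11 13 20
f 15 11 19
f 17 15 16
f 18 17 10
f 22 24 21
f 25 22 21
f 21 24 23
f 23 25 21
f 22 28 24
f 26 22 25
f 26 28 22
f 24 28 23
f 27 25 23
f 23 28 27
f 27 26 25
f 28 26 27
f 30 32 29
f 33 30 29
f 29 32 31
f 31 33 29
f 30 36 32
f 34 30 33
f 34 36 30
f 32 36 31
f 35 33 31
f 31 36 35
f 35 34 33
f 36 34 35



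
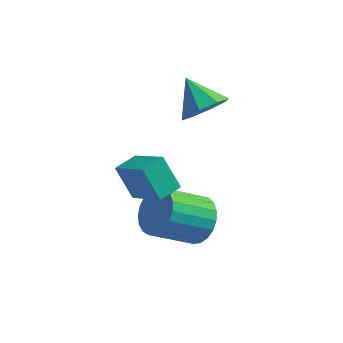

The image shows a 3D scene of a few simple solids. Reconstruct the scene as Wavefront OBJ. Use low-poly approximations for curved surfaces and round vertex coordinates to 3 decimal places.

v -1.096 -3.051 -2.898
v -0.677 -2.738 -2.153
v -1.965 -3.475 -1.118
v -2.384 -3.789 -1.862
v -0.909 -2.452 -2.239
v -2.197 -3.189 -1.203
v -1.174 -2.27 -2.439
v -2.462 -3.007 -1.403
v -1.425 -2.222 -2.718
v -2.714 -2.96 -1.682
v -1.62 -2.319 -3.028
v -2.908 -3.056 -1.992
v -1.724 -2.541 -3.315
v -3.012 -3.279 -2.28
v -1.719 -2.852 -3.531
v -3.007 -3.59 -2.495
v -1.606 -3.198 -3.637
v -2.894 -3.935 -2.601
v -1.406 -3.518 -3.615
v -2.694 -4.255 -2.579
v -1.151 -3.757 -3.469
v -2.439 -4.495 -2.434
v -0.888 -3.875 -3.225
v -2.176 -4.612 -2.189
v -0.66 -3.849 -2.924
v -1.948 -4.587 -1.888
v -0.507 -3.686 -2.618
v -1.795 -4.424 -1.582
v -0.457 -3.414 -2.361
v -1.745 -4.151 -1.325
v -0.517 -3.078 -2.197
v -1.805 -3.815 -1.161
v -3.111 -3.834 -1.241
v -3.769 -3.432 -0.194
v -2.616 -3.107 -1.209
v -3.275 -2.705 -0.163
v -2.025 -4.615 -0.257
v -2.684 -4.213 0.789
v -1.531 -3.888 -0.226
v -2.189 -3.486 0.821
v -1.532 0.077 -0.06
v -1.066 -0.174 0.68
v -2.368 0.883 0.74
v -0.803 0.397 0.38
v -0.967 0.78 -0.178
v -1.462 0.751 -0.667
v -1.998 0.327 -0.8
v -2.261 -0.243 -0.5
v -2.097 -0.626 0.058
v -1.602 -0.598 0.547
f 2 1 5
f 2 5 3
f 3 5 6
f 3 6 4
f 5 1 7
f 5 7 6
f 6 7 8
f 6 8 4
f 7 1 9
f 7 9 8
f 8 9 10
f 8 10 4
f 9 1 11
f 9 11 10
f 10 11 12
f 10 12 4
f 11 1 13
f 11 13 12
f 12 13 14
f 12 14 4
f 13 1 15
f 13 15 14
f 14 15 16
f 14 16 4
f 15 1 17
f 15 17 16
f 16 17 18
f 16 18 4
f 17 1 19
f 17 19 18
f 18 19 20
f 18 20 4
f 19 1 21
f 19 21 20
f 20 21 22
f 20 22 4
f 21 1 23
f 21 23 22
f 22 23 24
f 22 24 4
f 23 1 25
f 23 25 24
f 24 25 26
f 24 26 4
f 25 1 27
f 25 27 26
f 26 27 28
f 26 28 4
f 27 1 29
f 27 29 28
f 28 29 30
f 28 30 4
f 29 1 31
f 29 31 30
f 30 31 32
f 30 32 4
f 31 1 2
f 31 2 32
f 32 2 3
f 32 3 4
f 34 36 33
f 37 34 33
f 33 36 35
f 35 37 33
f 34 40 36
f 38 34 37
f 38 40 34
f 36 40 35
f 39 37 35
f 35 40 39
f 39 38 37
f 40 38 39
f 42 41 44
f 42 44 43
f 44 41 45
f 44 45 43
f 45 41 46
f 45 46 43
f 46 41 47
f 46 47 43
f 47 41 48
f 47 48 43
f 48 41 49
f 48 49 43
f 49 41 50
f 49 50 43
f 50 41 42
f 50 42 43



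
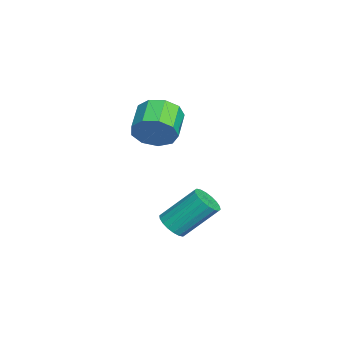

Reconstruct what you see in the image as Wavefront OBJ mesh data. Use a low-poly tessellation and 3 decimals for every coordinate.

v 0.667 0.556 -2.624
v 1.008 0.912 -2.947
v 0.915 2.06 -1.78
v 0.573 1.704 -1.456
v 0.766 0.975 -3.027
v 0.673 2.123 -1.86
v 0.504 0.954 -3.028
v 0.411 2.102 -1.861
v 0.274 0.854 -2.948
v 0.181 2.002 -1.781
v 0.123 0.696 -2.804
v 0.029 1.844 -1.637
v 0.078 0.509 -2.625
v -0.015 1.657 -1.457
v 0.151 0.332 -2.445
v 0.058 1.48 -1.277
v 0.325 0.2 -2.3
v 0.232 1.348 -1.133
v 0.567 0.137 -2.22
v 0.474 1.285 -1.053
v 0.829 0.158 -2.219
v 0.736 1.306 -1.052
v 1.059 0.258 -2.299
v 0.966 1.406 -1.132
v 1.211 0.416 -2.443
v 1.117 1.564 -1.276
v 1.255 0.603 -2.623
v 1.162 1.751 -1.455
v 1.182 0.78 -2.803
v 1.089 1.928 -1.635
v -0.045 -0.037 1.29
v 0.171 -0.411 1.963
v -0.898 -0.237 2.404
v -1.115 0.137 1.73
v 0.276 0.124 2.004
v -0.794 0.299 2.445
v 0.23 0.584 1.712
v -0.84 0.759 2.152
v 0.055 0.754 1.221
v -1.014 0.928 1.662
v -0.166 0.553 0.763
v -1.236 0.727 1.204
v -0.331 0.076 0.551
v -1.401 0.25 0.992
v -0.362 -0.454 0.685
v -1.432 -0.28 1.126
v -0.245 -0.788 1.101
v -1.315 -0.614 1.542
v -0.034 -0.772 1.606
v -1.104 -0.598 2.047
f 2 1 5
f 2 5 3
f 3 5 6
f 3 6 4
f 5 1 7
f 5 7 6
f 6 7 8
f 6 8 4
f 7 1 9
f 7 9 8
f 8 9 10
f 8 10 4
f 9 1 11
f 9 11 10
f 10 11 12
f 10 12 4
f 11 1 13
f 11 13 12
f 12 13 14
f 12 14 4
f 13 1 15
f 13 15 14
f 14 15 16
f 14 16 4
f 15 1 17
f 15 17 16
f 16 17 18
f 16 18 4
f 17 1 19
f 17 19 18
f 18 19 20
f 18 20 4
f 19 1 21
f 19 21 20
f 20 21 22
f 20 22 4
f 21 1 23
f 21 23 22
f 22 23 24
f 22 24 4
f 23 1 25
f 23 25 24
f 24 25 26
f 24 26 4
f 25 1 27
f 25 27 26
f 26 27 28
f 26 28 4
f 27 1 29
f 27 29 28
f 28 29 30
f 28 30 4
f 29 1 2
f 29 2 30
f 30 2 3
f 30 3 4
f 32 31 35
f 32 35 33
f 33 35 36
f 33 36 34
f 35 31 37
f 35 37 36
f 36 37 38
f 36 38 34
f 37 31 39
f 37 39 38
f 38 39 40
f 38 40 34
f 39 31 41
f 39 41 40
f 40 41 42
f 40 42 34
f 41 31 43
f 41 43 42
f 42 43 44
f 42 44 34
f 43 31 45
f 43 45 44
f 44 45 46
f 44 46 34
f 45 31 47
f 45 47 46
f 46 47 48
f 46 48 34
f 47 31 49
f 47 49 48
f 48 49 50
f 48 50 34
f 49 31 32
f 49 32 50
f 50 32 33
f 50 33 34



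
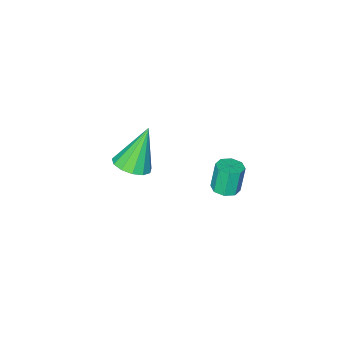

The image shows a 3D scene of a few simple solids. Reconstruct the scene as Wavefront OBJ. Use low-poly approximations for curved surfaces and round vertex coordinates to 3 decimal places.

v 0.095 -2.527 -3.294
v 0.825 -2.745 -2.94
v -0.815 -2.573 -1.446
v 0.81 -2.272 -2.935
v 0.569 -1.88 -3.045
v 0.177 -1.693 -3.233
v -0.241 -1.772 -3.441
v -0.553 -2.09 -3.602
v -0.658 -2.547 -3.665
v -0.525 -2.998 -3.611
v -0.195 -3.299 -3.455
v 0.227 -3.355 -3.249
v 0.607 -3.149 -3.057
v -0.445 2.557 -0.889
v -0.047 2.949 -0.78
v -0.316 2.896 0.398
v -0.715 2.503 0.289
v -0.437 3.126 -0.862
v -0.707 3.073 0.317
v -0.833 2.969 -0.959
v -1.102 2.916 0.219
v -1.001 2.571 -1.015
v -1.27 2.517 0.163
v -0.844 2.164 -0.998
v -1.113 2.111 0.18
v -0.453 1.987 -0.917
v -0.723 1.934 0.262
v -0.058 2.144 -0.819
v -0.327 2.091 0.359
v 0.11 2.543 -0.763
v -0.159 2.489 0.415
f 2 1 4
f 2 4 3
f 4 1 5
f 4 5 3
f 5 1 6
f 5 6 3
f 6 1 7
f 6 7 3
f 7 1 8
f 7 8 3
f 8 1 9
f 8 9 3
f 9 1 10
f 9 10 3
f 10 1 11
f 10 11 3
f 11 1 12
f 11 12 3
f 12 1 13
f 12 13 3
f 13 1 2
f 13 2 3
f 15 14 18
f 15 18 16
f 16 18 19
f 16 19 17
f 18 14 20
f 18 20 19
f 19 20 21
f 19 21 17
f 20 14 22
f 20 22 21
f 21 22 23
f 21 23 17
f 22 14 24
f 22 24 23
f 23 24 25
f 23 25 17
f 24 14 26
f 24 26 25
f 25 26 27
f 25 27 17
f 26 14 28
f 26 28 27
f 27 28 29
f 27 29 17
f 28 14 30
f 28 30 29
f 29 30 31
f 29 31 17
f 30 14 15
f 30 15 31
f 31 15 16
f 31 16 17



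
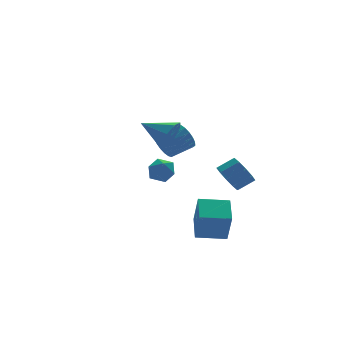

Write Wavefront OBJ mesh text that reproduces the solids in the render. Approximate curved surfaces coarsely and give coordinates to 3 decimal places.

v -0.737 -2.332 3.643
v -0.169 -2.295 4.465
v -1.743 -0.968 4.277
v 0.094 -1.842 3.907
v -0.13 -1.676 3.194
v -0.71 -1.894 2.744
v -1.305 -2.369 2.821
v -1.568 -2.822 3.379
v -1.344 -2.988 4.092
v -0.764 -2.77 4.542
v 1.234 3.798 -1.122
v 1.641 4.486 -1.545
v 2.339 2.914 -1.495
v 2.746 3.602 -1.918
v 2.68 3.602 -1.016
v 1.997 4.148 -0.786
v 1.983 3.252 -2.254
v 1.3 3.798 -2.024
v 2.104 4.148 -2.245
v 2.535 4.364 -1.48
v 1.445 3.036 -1.56
v 1.876 3.252 -0.795
v 1.104 1.832 1.18
v 1.38 2.242 0.427
v 2.752 2.237 0.928
v 2.476 1.828 1.68
v 1.293 2.549 0.669
v 2.664 2.544 1.17
v 1.168 2.714 1.012
v 2.54 2.71 1.513
v 1.031 2.705 1.388
v 2.403 2.7 1.889
v 0.908 2.522 1.723
v 2.28 2.518 2.224
v 0.824 2.203 1.95
v 2.196 2.199 2.451
v 0.796 1.811 2.025
v 2.167 1.806 2.525
v 0.828 1.423 1.932
v 2.2 1.418 2.433
v 0.916 1.116 1.69
v 2.287 1.111 2.191
v 1.04 0.95 1.347
v 2.412 0.946 1.848
v 1.177 0.96 0.971
v 2.549 0.955 1.472
v 1.3 1.142 0.636
v 2.672 1.138 1.137
v 1.384 1.461 0.409
v 2.756 1.457 0.91
v 1.413 1.854 0.335
v 2.784 1.849 0.835
v 0.526 -2.632 -3.834
v 0.418 -3.284 -2.074
v 1.29 -1.14 -3.235
v 1.182 -1.792 -1.475
v 2.058 -3.348 -4.005
v 1.95 -4 -2.245
v 2.822 -1.856 -3.406
v 2.714 -2.508 -1.646
v 2.058 -3.294 0.363
v 2.509 -3.559 -0.442
v 3.432 -3.73 0.131
v 2.982 -3.466 0.937
v 2.578 -2.973 -0.377
v 3.501 -3.145 0.196
v 2.448 -2.51 -0.03
v 3.371 -2.681 0.543
v 2.17 -2.347 0.468
v 3.093 -2.518 1.041
v 1.848 -2.545 0.926
v 2.772 -2.716 1.499
v 1.608 -3.03 1.169
v 2.531 -3.201 1.742
v 1.539 -3.615 1.104
v 2.462 -3.787 1.677
v 1.669 -4.079 0.757
v 2.592 -4.25 1.33
v 1.947 -4.242 0.259
v 2.87 -4.413 0.832
v 2.268 -4.044 -0.199
v 3.192 -4.215 0.374
f 2 1 4
f 2 4 3
f 4 1 5
f 4 5 3
f 5 1 6
f 5 6 3
f 6 1 7
f 6 7 3
f 7 1 8
f 7 8 3
f 8 1 9
f 8 9 3
f 9 1 10
f 9 10 3
f 10 1 2
f 10 2 3
f 11 22 16
f 11 16 12
f 11 12 18
f 11 18 21
f 11 21 22
f 12 16 20
f 16 22 15
f 22 21 13
f 21 18 17
f 18 12 19
f 14 20 15
f 14 15 13
f 14 13 17
f 14 17 19
f 14 19 20
f 15 20 16
f 13 15 22
f 17 13 21
f 19 17 18
f 20 19 12
f 24 23 27
f 24 27 25
f 25 27 28
f 25 28 26
f 27 23 29
f 27 29 28
f 28 29 30
f 28 30 26
f 29 23 31
f 29 31 30
f 30 31 32
f 30 32 26
f 31 23 33
f 31 33 32
f 32 33 34
f 32 34 26
f 33 23 35
f 33 35 34
f 34 35 36
f 34 36 26
f 35 23 37
f 35 37 36
f 36 37 38
f 36 38 26
f 37 23 39
f 37 39 38
f 38 39 40
f 38 40 26
f 39 23 41
f 39 41 40
f 40 41 42
f 40 42 26
f 41 23 43
f 41 43 42
f 42 43 44
f 42 44 26
f 43 23 45
f 43 45 44
f 44 45 46
f 44 46 26
f 45 23 47
f 45 47 46
f 46 47 48
f 46 48 26
f 47 23 49
f 47 49 48
f 48 49 50
f 48 50 26
f 49 23 51
f 49 51 50
f 50 51 52
f 50 52 26
f 51 23 24
f 51 24 52
f 52 24 25
f 52 25 26
f 54 56 53
f 57 54 53
f 53 56 55
f 55 57 53
f 54 60 56
f 58 54 57
f 58 60 54
f 56 60 55
f 59 57 55
f 55 60 59
f 59 58 57
f 60 58 59
f 62 61 65
f 62 65 63
f 63 65 66
f 63 66 64
f 65 61 67
f 65 67 66
f 66 67 68
f 66 68 64
f 67 61 69
f 67 69 68
f 68 69 70
f 68 70 64
f 69 61 71
f 69 71 70
f 70 71 72
f 70 72 64
f 71 61 73
f 71 73 72
f 72 73 74
f 72 74 64
f 73 61 75
f 73 75 74
f 74 75 76
f 74 76 64
f 75 61 77
f 75 77 76
f 76 77 78
f 76 78 64
f 77 61 79
f 77 79 78
f 78 79 80
f 78 80 64
f 79 61 81
f 79 81 80
f 80 81 82
f 80 82 64
f 81 61 62
f 81 62 82
f 82 62 63
f 82 63 64



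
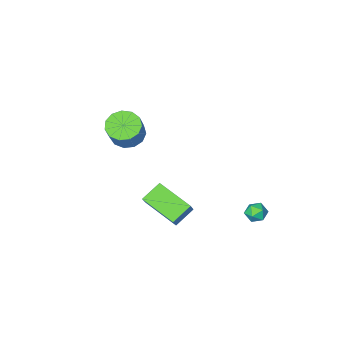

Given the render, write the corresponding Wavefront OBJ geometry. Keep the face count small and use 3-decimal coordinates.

v -3.57 4.107 -0.169
v -3.03 4.44 -0.36
v -2.97 3.24 0.02
v -2.43 3.573 -0.171
v -2.736 3.736 0.393
v -3.108 4.272 0.276
v -2.892 3.408 -0.616
v -3.264 3.944 -0.733
v -2.611 4.008 -0.636
v -2.515 4.21 -0.013
v -3.485 3.47 -0.327
v -3.389 3.672 0.296
v 1.391 3.25 0.339
v 2.082 1.418 1.099
v 0.304 3.123 1.023
v 0.996 1.291 1.782
v 1.924 3.849 1.298
v 2.616 2.017 2.057
v 0.838 3.722 1.981
v 1.529 1.89 2.741
v 0.43 -3.267 2.617
v 1.287 -3.15 2.156
v 1.927 -2.456 3.522
v 1.07 -2.573 3.983
v 0.994 -2.691 2.06
v 1.635 -1.997 3.426
v 0.523 -2.415 2.141
v 1.163 -1.722 3.507
v 0.022 -2.41 2.373
v 0.662 -1.716 3.739
v -0.35 -2.676 2.683
v 0.291 -1.983 4.048
v -0.474 -3.131 2.972
v 0.167 -2.437 4.337
v -0.311 -3.628 3.148
v 0.33 -2.934 4.513
v 0.087 -4.011 3.156
v 0.728 -3.317 4.521
v 0.594 -4.157 2.992
v 1.234 -3.464 4.358
v 1.049 -4.021 2.71
v 1.689 -3.327 4.076
v 1.307 -3.645 2.398
v 1.947 -2.952 3.764
f 1 12 6
f 1 6 2
f 1 2 8
f 1 8 11
f 1 11 12
f 2 6 10
f 6 12 5
f 12 11 3
f 11 8 7
f 8 2 9
f 4 10 5
f 4 5 3
f 4 3 7
f 4 7 9
f 4 9 10
f 5 10 6
f 3 5 12
f 7 3 11
f 9 7 8
f 10 9 2
f 14 16 13
f 17 14 13
f 13 16 15
f 15 17 13
f 14 20 16
f 18 14 17
f 18 20 14
f 16 20 15
f 19 17 15
f 15 20 19
f 19 18 17
f 20 18 19
f 22 21 25
f 22 25 23
f 23 25 26
f 23 26 24
f 25 21 27
f 25 27 26
f 26 27 28
f 26 28 24
f 27 21 29
f 27 29 28
f 28 29 30
f 28 30 24
f 29 21 31
f 29 31 30
f 30 31 32
f 30 32 24
f 31 21 33
f 31 33 32
f 32 33 34
f 32 34 24
f 33 21 35
f 33 35 34
f 34 35 36
f 34 36 24
f 35 21 37
f 35 37 36
f 36 37 38
f 36 38 24
f 37 21 39
f 37 39 38
f 38 39 40
f 38 40 24
f 39 21 41
f 39 41 40
f 40 41 42
f 40 42 24
f 41 21 43
f 41 43 42
f 42 43 44
f 42 44 24
f 43 21 22
f 43 22 44
f 44 22 23
f 44 23 24



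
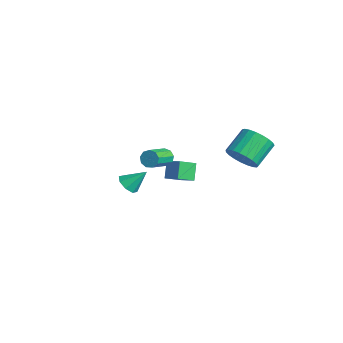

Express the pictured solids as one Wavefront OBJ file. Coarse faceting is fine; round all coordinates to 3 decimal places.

v 2.624 -1.247 2.559
v 3.024 -1.231 2.112
v 3.835 -2.457 2.794
v 3.436 -2.473 3.241
v 3.144 -0.983 2.416
v 3.955 -2.208 3.098
v 3.02 -0.858 2.787
v 3.832 -2.084 3.469
v 2.712 -0.916 3.052
v 3.523 -2.141 3.733
v 2.362 -1.128 3.086
v 3.174 -2.354 3.767
v 2.135 -1.396 2.873
v 2.947 -2.622 3.555
v 2.137 -1.595 2.514
v 2.949 -2.82 3.196
v 2.367 -1.631 2.176
v 3.179 -2.856 2.857
v 2.717 -1.487 2.017
v 3.529 -2.712 2.699
v 2.591 -3.407 0.899
v 2.951 -3.016 0.384
v 2.989 -2.453 1.901
v 2.412 -2.853 0.442
v 1.977 -3.014 0.769
v 1.902 -3.405 1.171
v 2.231 -3.798 1.414
v 2.77 -3.961 1.355
v 3.204 -3.8 1.029
v 3.279 -3.409 0.627
v 4.32 2.652 2.474
v 4.817 2.272 3.317
v 4.157 3.569 4.29
v 3.66 3.948 3.446
v 5.114 2.547 3.153
v 4.454 3.843 4.125
v 5.274 2.84 2.871
v 4.613 4.136 3.843
v 5.269 3.1 2.521
v 4.608 4.396 3.493
v 5.1 3.283 2.162
v 4.439 4.579 3.134
v 4.796 3.356 1.857
v 4.135 4.653 2.83
v 4.41 3.308 1.659
v 3.749 4.605 2.631
v 4.008 3.146 1.602
v 3.347 4.443 2.574
v 3.661 2.899 1.695
v 3 4.196 2.668
v 3.427 2.609 1.924
v 2.766 3.906 2.896
v 3.348 2.327 2.247
v 2.687 3.623 3.219
v 3.437 2.1 2.609
v 2.777 3.397 3.582
v 3.679 1.969 2.948
v 3.018 3.265 3.921
v 4.032 1.956 3.205
v 3.371 3.252 4.178
v 4.434 2.063 3.336
v 3.774 3.36 4.308
v -4.262 2.83 -3.271
v -4.042 1.672 -2.656
v -3.278 3.263 -2.808
v -3.058 2.104 -2.193
v -3.602 2.416 -4.287
v -3.382 1.257 -3.672
v -2.618 2.848 -3.824
v -2.398 1.69 -3.209
f 2 1 5
f 2 5 3
f 3 5 6
f 3 6 4
f 5 1 7
f 5 7 6
f 6 7 8
f 6 8 4
f 7 1 9
f 7 9 8
f 8 9 10
f 8 10 4
f 9 1 11
f 9 11 10
f 10 11 12
f 10 12 4
f 11 1 13
f 11 13 12
f 12 13 14
f 12 14 4
f 13 1 15
f 13 15 14
f 14 15 16
f 14 16 4
f 15 1 17
f 15 17 16
f 16 17 18
f 16 18 4
f 17 1 19
f 17 19 18
f 18 19 20
f 18 20 4
f 19 1 2
f 19 2 20
f 20 2 3
f 20 3 4
f 22 21 24
f 22 24 23
f 24 21 25
f 24 25 23
f 25 21 26
f 25 26 23
f 26 21 27
f 26 27 23
f 27 21 28
f 27 28 23
f 28 21 29
f 28 29 23
f 29 21 30
f 29 30 23
f 30 21 22
f 30 22 23
f 32 31 35
f 32 35 33
f 33 35 36
f 33 36 34
f 35 31 37
f 35 37 36
f 36 37 38
f 36 38 34
f 37 31 39
f 37 39 38
f 38 39 40
f 38 40 34
f 39 31 41
f 39 41 40
f 40 41 42
f 40 42 34
f 41 31 43
f 41 43 42
f 42 43 44
f 42 44 34
f 43 31 45
f 43 45 44
f 44 45 46
f 44 46 34
f 45 31 47
f 45 47 46
f 46 47 48
f 46 48 34
f 47 31 49
f 47 49 48
f 48 49 50
f 48 50 34
f 49 31 51
f 49 51 50
f 50 51 52
f 50 52 34
f 51 31 53
f 51 53 52
f 52 53 54
f 52 54 34
f 53 31 55
f 53 55 54
f 54 55 56
f 54 56 34
f 55 31 57
f 55 57 56
f 56 57 58
f 56 58 34
f 57 31 59
f 57 59 58
f 58 59 60
f 58 60 34
f 59 31 61
f 59 61 60
f 60 61 62
f 60 62 34
f 61 31 32
f 61 32 62
f 62 32 33
f 62 33 34
f 64 66 63
f 67 64 63
f 63 66 65
f 65 67 63
f 64 70 66
f 68 64 67
f 68 70 64
f 66 70 65
f 69 67 65
f 65 70 69
f 69 68 67
f 70 68 69



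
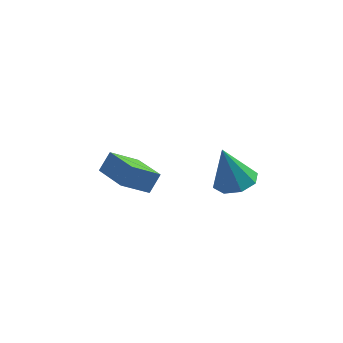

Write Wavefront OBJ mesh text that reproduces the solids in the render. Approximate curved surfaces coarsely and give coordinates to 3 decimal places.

v 3.987 -3.929 0.153
v 4.82 -3.597 0.399
v 3.453 -3.951 1.987
v 4.349 -3.08 0.268
v 3.665 -3.061 0.07
v 3.17 -3.55 -0.08
v 3.154 -4.261 -0.093
v 3.625 -4.778 0.038
v 4.308 -4.798 0.236
v 4.803 -4.309 0.386
v -1.867 -1.061 -2.21
v -1.478 -0.568 -1.407
v -0.79 -0.399 -3.14
v -0.4 0.094 -2.337
v -0.76 -2.434 -1.903
v -0.37 -1.941 -1.1
v 0.318 -1.772 -2.833
v 0.707 -1.279 -2.03
f 2 1 4
f 2 4 3
f 4 1 5
f 4 5 3
f 5 1 6
f 5 6 3
f 6 1 7
f 6 7 3
f 7 1 8
f 7 8 3
f 8 1 9
f 8 9 3
f 9 1 10
f 9 10 3
f 10 1 2
f 10 2 3
f 12 14 11
f 15 12 11
f 11 14 13
f 13 15 11
f 12 18 14
f 16 12 15
f 16 18 12
f 14 18 13
f 17 15 13
f 13 18 17
f 17 16 15
f 18 16 17



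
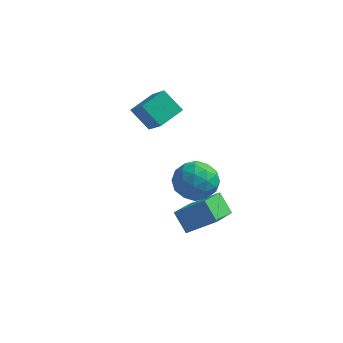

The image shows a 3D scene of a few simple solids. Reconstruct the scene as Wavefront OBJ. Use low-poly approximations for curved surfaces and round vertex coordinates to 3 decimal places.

v 2.021 -1.474 0.733
v 2.769 -2.093 0.278
v 0.791 -2.587 0.222
v 1.539 -3.206 -0.233
v 1.488 -3.123 0.835
v 2.249 -2.435 1.151
v 1.311 -2.245 -0.651
v 2.072 -1.557 -0.335
v 2.331 -2.569 -0.577
v 2.44 -3.112 0.341
v 1.12 -1.568 0.159
v 1.229 -2.111 1.077
v 2.503 -1.686 0.55
v 1.057 -2.994 -0.05
v 1.027 -2.945 0.578
v 1.467 -3.309 0.31
v 2.197 -1.887 1.063
v 2.637 -2.251 0.796
v 1.884 -2.856 1.124
v 0.923 -2.429 -0.296
v 1.363 -2.793 -0.563
v 2.093 -1.371 0.19
v 2.533 -1.735 -0.078
v 1.676 -1.824 -0.624
v 2.685 -2.33 -0.22
v 1.962 -2.984 -0.52
v 1.828 -2.419 -0.766
v 2.275 -2.015 -0.58
v 2.75 -2.649 0.32
v 2.026 -3.303 0.02
v 1.997 -3.254 0.648
v 2.444 -2.85 0.833
v 2.492 -2.929 -0.183
v 1.534 -1.377 0.48
v 0.81 -2.031 0.18
v 1.116 -1.83 -0.333
v 1.563 -1.426 -0.148
v 1.598 -1.696 1.02
v 0.875 -2.35 0.72
v 1.285 -2.665 1.08
v 1.732 -2.261 1.266
v 1.068 -1.751 0.683
v 0.942 -0.531 -3.023
v 0.746 -2.147 -2.327
v 2.242 -0.286 -2.088
v 2.046 -1.902 -1.392
v 1.634 -0.978 -3.868
v 1.438 -2.594 -3.172
v 2.934 -0.733 -2.933
v 2.738 -2.349 -2.237
v -1.088 -0.011 1.144
v -2.01 0.207 2.063
v -0.469 1.15 1.49
v -1.391 1.368 2.409
v -0.309 -0.708 2.091
v -1.231 -0.49 3.01
v 0.31 0.453 2.437
v -0.612 0.671 3.356
f 1 38 17
f 38 12 41
f 17 41 6
f 38 41 17
f 1 17 13
f 17 6 18
f 13 18 2
f 17 18 13
f 1 13 22
f 13 2 23
f 22 23 8
f 13 23 22
f 1 22 34
f 22 8 37
f 34 37 11
f 22 37 34
f 1 34 38
f 34 11 42
f 38 42 12
f 34 42 38
f 2 18 29
f 18 6 32
f 29 32 10
f 18 32 29
f 6 41 19
f 41 12 40
f 19 40 5
f 41 40 19
f 12 42 39
f 42 11 35
f 39 35 3
f 42 35 39
f 11 37 36
f 37 8 24
f 36 24 7
f 37 24 36
f 8 23 28
f 23 2 25
f 28 25 9
f 23 25 28
f 4 30 16
f 30 10 31
f 16 31 5
f 30 31 16
f 4 16 14
f 16 5 15
f 14 15 3
f 16 15 14
f 4 14 21
f 14 3 20
f 21 20 7
f 14 20 21
f 4 21 26
f 21 7 27
f 26 27 9
f 21 27 26
f 4 26 30
f 26 9 33
f 30 33 10
f 26 33 30
f 5 31 19
f 31 10 32
f 19 32 6
f 31 32 19
f 3 15 39
f 15 5 40
f 39 40 12
f 15 40 39
f 7 20 36
f 20 3 35
f 36 35 11
f 20 35 36
f 9 27 28
f 27 7 24
f 28 24 8
f 27 24 28
f 10 33 29
f 33 9 25
f 29 25 2
f 33 25 29
f 44 46 43
f 47 44 43
f 43 46 45
f 45 47 43
f 44 50 46
f 48 44 47
f 48 50 44
f 46 50 45
f 49 47 45
f 45 50 49
f 49 48 47
f 50 48 49
f 52 54 51
f 55 52 51
f 51 54 53
f 53 55 51
f 52 58 54
f 56 52 55
f 56 58 52
f 54 58 53
f 57 55 53
f 53 58 57
f 57 56 55
f 58 56 57



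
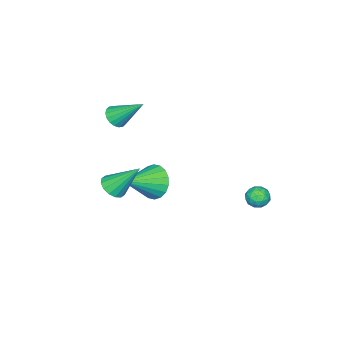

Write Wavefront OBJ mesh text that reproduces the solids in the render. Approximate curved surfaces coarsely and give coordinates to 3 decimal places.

v -2.029 -2.394 -3.422
v -1.499 -1.995 -4.235
v -0.271 -2.966 -2.558
v -1.526 -1.633 -3.941
v -1.652 -1.421 -3.544
v -1.853 -1.403 -3.122
v -2.089 -1.581 -2.76
v -2.313 -1.919 -2.529
v -2.48 -2.352 -2.474
v -2.558 -2.793 -2.608
v -2.532 -3.155 -2.902
v -2.405 -3.366 -3.299
v -2.205 -3.385 -3.721
v -1.969 -3.207 -4.083
v -1.745 -2.868 -4.314
v -1.577 -2.436 -4.369
v -1.066 -3.929 1.307
v -0.585 -4.2 1.705
v -1.334 -2.491 2.613
v -0.428 -4.011 1.528
v -0.397 -3.805 1.308
v -0.499 -3.624 1.088
v -0.713 -3.503 0.911
v -0.997 -3.467 0.813
v -1.294 -3.522 0.812
v -1.547 -3.657 0.91
v -1.704 -3.847 1.086
v -1.735 -4.052 1.306
v -1.633 -4.233 1.526
v -1.419 -4.354 1.703
v -1.135 -4.39 1.801
v -0.838 -4.335 1.802
v -3.02 3.575 -2.707
v -2.795 3.331 -3.28
v -3.305 2.589 -2.4
v -3.08 2.345 -2.973
v -2.655 2.584 -2.525
v -2.479 3.194 -2.715
v -3.621 2.726 -2.965
v -3.445 3.336 -3.155
v -3.167 2.807 -3.44
v -2.569 2.719 -3.168
v -3.531 3.201 -2.512
v -2.933 3.113 -2.24
v -2.883 3.54 -3.021
v -3.217 2.38 -2.659
v -2.967 2.521 -2.396
v -2.835 2.378 -2.733
v -2.697 3.459 -2.688
v -2.564 3.316 -3.025
v -2.482 2.877 -2.581
v -3.536 2.604 -2.655
v -3.403 2.461 -2.992
v -3.265 3.542 -2.947
v -3.133 3.399 -3.284
v -3.618 3.043 -3.099
v -2.969 3.088 -3.451
v -3.136 2.508 -3.271
v -3.454 2.732 -3.266
v -3.351 3.091 -3.378
v -2.617 3.037 -3.292
v -2.785 2.457 -3.111
v -2.535 2.597 -2.847
v -2.431 2.956 -2.959
v -2.836 2.728 -3.385
v -3.315 3.463 -2.569
v -3.483 2.883 -2.388
v -3.669 2.964 -2.721
v -3.565 3.323 -2.833
v -2.964 3.412 -2.409
v -3.131 2.832 -2.229
v -2.749 2.829 -2.302
v -2.646 3.188 -2.414
v -3.264 3.192 -2.295
v 0.845 -2.732 -2.135
v 1.356 -2.235 -2.369
v 0.355 -1.508 -0.605
v 1.028 -2.136 -2.553
v 0.652 -2.198 -2.625
v 0.327 -2.402 -2.565
v 0.141 -2.695 -2.391
v 0.144 -2.997 -2.148
v 0.335 -3.229 -1.901
v 0.662 -3.327 -1.718
v 1.039 -3.266 -1.646
v 1.364 -3.062 -1.705
v 1.55 -2.769 -1.88
v 1.547 -2.466 -2.123
f 2 1 4
f 2 4 3
f 4 1 5
f 4 5 3
f 5 1 6
f 5 6 3
f 6 1 7
f 6 7 3
f 7 1 8
f 7 8 3
f 8 1 9
f 8 9 3
f 9 1 10
f 9 10 3
f 10 1 11
f 10 11 3
f 11 1 12
f 11 12 3
f 12 1 13
f 12 13 3
f 13 1 14
f 13 14 3
f 14 1 15
f 14 15 3
f 15 1 16
f 15 16 3
f 16 1 2
f 16 2 3
f 18 17 20
f 18 20 19
f 20 17 21
f 20 21 19
f 21 17 22
f 21 22 19
f 22 17 23
f 22 23 19
f 23 17 24
f 23 24 19
f 24 17 25
f 24 25 19
f 25 17 26
f 25 26 19
f 26 17 27
f 26 27 19
f 27 17 28
f 27 28 19
f 28 17 29
f 28 29 19
f 29 17 30
f 29 30 19
f 30 17 31
f 30 31 19
f 31 17 32
f 31 32 19
f 32 17 18
f 32 18 19
f 33 70 49
f 70 44 73
f 49 73 38
f 70 73 49
f 33 49 45
f 49 38 50
f 45 50 34
f 49 50 45
f 33 45 54
f 45 34 55
f 54 55 40
f 45 55 54
f 33 54 66
f 54 40 69
f 66 69 43
f 54 69 66
f 33 66 70
f 66 43 74
f 70 74 44
f 66 74 70
f 34 50 61
f 50 38 64
f 61 64 42
f 50 64 61
f 38 73 51
f 73 44 72
f 51 72 37
f 73 72 51
f 44 74 71
f 74 43 67
f 71 67 35
f 74 67 71
f 43 69 68
f 69 40 56
f 68 56 39
f 69 56 68
f 40 55 60
f 55 34 57
f 60 57 41
f 55 57 60
f 36 62 48
f 62 42 63
f 48 63 37
f 62 63 48
f 36 48 46
f 48 37 47
f 46 47 35
f 48 47 46
f 36 46 53
f 46 35 52
f 53 52 39
f 46 52 53
f 36 53 58
f 53 39 59
f 58 59 41
f 53 59 58
f 36 58 62
f 58 41 65
f 62 65 42
f 58 65 62
f 37 63 51
f 63 42 64
f 51 64 38
f 63 64 51
f 35 47 71
f 47 37 72
f 71 72 44
f 47 72 71
f 39 52 68
f 52 35 67
f 68 67 43
f 52 67 68
f 41 59 60
f 59 39 56
f 60 56 40
f 59 56 60
f 42 65 61
f 65 41 57
f 61 57 34
f 65 57 61
f 76 75 78
f 76 78 77
f 78 75 79
f 78 79 77
f 79 75 80
f 79 80 77
f 80 75 81
f 80 81 77
f 81 75 82
f 81 82 77
f 82 75 83
f 82 83 77
f 83 75 84
f 83 84 77
f 84 75 85
f 84 85 77
f 85 75 86
f 85 86 77
f 86 75 87
f 86 87 77
f 87 75 88
f 87 88 77
f 88 75 76
f 88 76 77



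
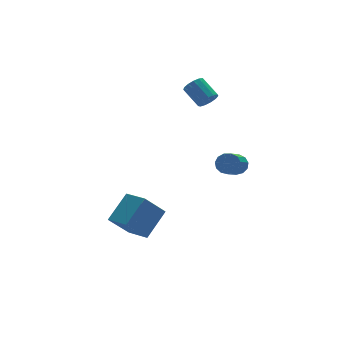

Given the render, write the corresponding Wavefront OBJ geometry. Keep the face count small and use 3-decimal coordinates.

v 3.169 2.246 2.275
v 3.615 2.066 2.682
v 3.377 3.174 3.433
v 2.931 3.354 3.025
v 3.777 2.266 2.438
v 3.539 3.374 3.189
v 3.747 2.459 2.142
v 3.509 3.568 2.893
v 3.533 2.585 1.888
v 3.295 3.694 2.639
v 3.203 2.603 1.757
v 2.965 3.712 2.508
v 2.863 2.508 1.79
v 2.625 3.617 2.541
v 2.62 2.329 1.977
v 2.382 3.438 2.728
v 2.551 2.124 2.259
v 2.313 3.233 3.009
v 2.679 1.957 2.545
v 2.44 3.066 3.296
v 2.962 1.882 2.746
v 2.724 2.991 3.496
v 3.311 1.923 2.797
v 3.073 3.031 3.547
v 2.466 -1.631 -0.254
v 2.833 -2.134 -0.401
v 1.581 -3.372 0.707
v 1.214 -2.869 0.854
v 2.967 -1.996 -0.096
v 1.715 -3.234 1.012
v 2.942 -1.743 0.16
v 1.69 -2.981 1.267
v 2.765 -1.453 0.283
v 1.514 -2.692 1.391
v 2.494 -1.221 0.237
v 1.242 -2.459 1.344
v 2.214 -1.118 0.034
v 0.962 -2.356 1.142
v 2.013 -1.178 -0.259
v 0.761 -2.417 0.848
v 1.957 -1.382 -0.551
v 0.705 -2.621 0.556
v 2.062 -1.665 -0.749
v 0.81 -2.903 0.359
v 2.295 -1.937 -0.789
v 1.043 -3.175 0.318
v 2.583 -2.112 -0.659
v 1.331 -3.35 0.448
v -2.225 -0.919 -4.546
v -3.366 -0.861 -3.246
v -2.517 0.465 -4.864
v -3.657 0.524 -3.564
v -0.863 -0.364 -3.376
v -2.003 -0.305 -2.076
v -1.154 1.021 -3.694
v -2.295 1.079 -2.394
f 2 1 5
f 2 5 3
f 3 5 6
f 3 6 4
f 5 1 7
f 5 7 6
f 6 7 8
f 6 8 4
f 7 1 9
f 7 9 8
f 8 9 10
f 8 10 4
f 9 1 11
f 9 11 10
f 10 11 12
f 10 12 4
f 11 1 13
f 11 13 12
f 12 13 14
f 12 14 4
f 13 1 15
f 13 15 14
f 14 15 16
f 14 16 4
f 15 1 17
f 15 17 16
f 16 17 18
f 16 18 4
f 17 1 19
f 17 19 18
f 18 19 20
f 18 20 4
f 19 1 21
f 19 21 20
f 20 21 22
f 20 22 4
f 21 1 23
f 21 23 22
f 22 23 24
f 22 24 4
f 23 1 2
f 23 2 24
f 24 2 3
f 24 3 4
f 26 25 29
f 26 29 27
f 27 29 30
f 27 30 28
f 29 25 31
f 29 31 30
f 30 31 32
f 30 32 28
f 31 25 33
f 31 33 32
f 32 33 34
f 32 34 28
f 33 25 35
f 33 35 34
f 34 35 36
f 34 36 28
f 35 25 37
f 35 37 36
f 36 37 38
f 36 38 28
f 37 25 39
f 37 39 38
f 38 39 40
f 38 40 28
f 39 25 41
f 39 41 40
f 40 41 42
f 40 42 28
f 41 25 43
f 41 43 42
f 42 43 44
f 42 44 28
f 43 25 45
f 43 45 44
f 44 45 46
f 44 46 28
f 45 25 47
f 45 47 46
f 46 47 48
f 46 48 28
f 47 25 26
f 47 26 48
f 48 26 27
f 48 27 28
f 50 52 49
f 53 50 49
f 49 52 51
f 51 53 49
f 50 56 52
f 54 50 53
f 54 56 50
f 52 56 51
f 55 53 51
f 51 56 55
f 55 54 53
f 56 54 55



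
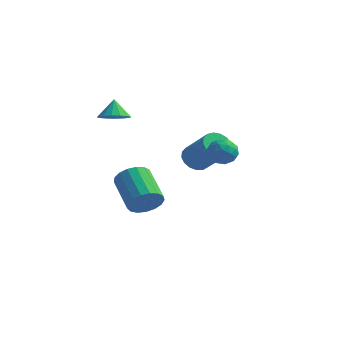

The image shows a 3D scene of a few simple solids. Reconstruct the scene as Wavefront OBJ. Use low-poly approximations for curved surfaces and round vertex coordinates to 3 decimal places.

v -3.717 -2.02 3.251
v -2.981 -1.737 3.295
v -3.943 -1.58 4.189
v -3.196 -1.444 3.107
v -3.55 -1.306 2.957
v -3.949 -1.359 2.885
v -4.286 -1.589 2.912
v -4.471 -1.935 3.03
v -4.454 -2.303 3.207
v -4.239 -2.595 3.396
v -3.884 -2.734 3.546
v -3.485 -2.681 3.617
v -3.148 -2.451 3.59
v -2.964 -2.105 3.472
v -2.464 -1.326 -2.308
v -1.874 -1.23 -1.608
v -3.227 -0.038 -0.632
v -3.816 -0.134 -1.332
v -1.774 -0.896 -1.877
v -3.127 0.296 -0.901
v -1.832 -0.66 -2.245
v -3.184 0.532 -1.269
v -2.034 -0.577 -2.627
v -3.387 0.614 -1.651
v -2.335 -0.666 -2.936
v -3.688 0.526 -1.96
v -2.666 -0.906 -3.101
v -4.018 0.286 -2.125
v -2.95 -1.242 -3.084
v -4.302 -0.05 -2.109
v -3.122 -1.597 -2.89
v -4.475 -0.405 -1.914
v -3.144 -1.89 -2.562
v -4.497 -0.698 -1.586
v -3.01 -2.054 -2.176
v -4.363 -0.862 -1.2
v -2.751 -2.051 -1.82
v -4.103 -0.859 -0.844
v -2.426 -1.882 -1.576
v -3.778 -0.69 -0.6
v -2.109 -1.586 -1.5
v -3.462 -0.394 -0.524
v 0.508 -2.122 1.471
v 1.002 -1.665 1.141
v 2.327 -2.161 2.439
v 1.832 -2.618 2.769
v 0.841 -1.456 1.384
v 2.166 -1.952 2.683
v 0.604 -1.4 1.648
v 1.929 -1.895 2.946
v 0.345 -1.509 1.871
v 1.67 -2.004 3.169
v 0.123 -1.759 2.002
v 1.448 -2.254 3.3
v -0.011 -2.091 2.012
v 1.314 -2.587 3.31
v -0.026 -2.431 1.898
v 1.299 -2.927 3.196
v 0.081 -2.701 1.686
v 1.406 -3.196 2.984
v 0.286 -2.837 1.424
v 1.611 -3.333 2.723
v 0.541 -2.81 1.174
v 1.866 -3.306 2.472
v 0.789 -2.625 0.991
v 2.114 -3.121 2.29
v 0.973 -2.325 0.919
v 2.298 -2.821 2.217
v 1.049 -1.979 0.973
v 2.374 -2.474 2.271
v 2.2 -2.83 2.365
v 2.889 -2.845 2.653
v 1.991 -3.935 2.807
v 2.68 -3.95 3.095
v 2.167 -3.488 3.378
v 2.296 -2.805 3.105
v 2.584 -3.975 2.355
v 2.713 -3.292 2.082
v 3.126 -3.553 2.647
v 2.868 -3.252 3.279
v 2.012 -3.528 2.181
v 1.754 -3.227 2.813
v 2.563 -2.741 2.471
v 2.317 -4.039 2.989
v 2.016 -3.768 3.156
v 2.42 -3.777 3.325
v 2.214 -2.717 2.736
v 2.619 -2.726 2.906
v 2.195 -3.103 3.332
v 2.261 -4.054 2.554
v 2.666 -4.063 2.724
v 2.46 -3.003 2.135
v 2.864 -3.012 2.304
v 2.685 -3.677 2.128
v 3.107 -3.165 2.636
v 2.984 -3.815 2.895
v 2.928 -3.83 2.46
v 3.004 -3.428 2.3
v 2.955 -2.988 3.008
v 2.833 -3.638 3.267
v 2.531 -3.366 3.434
v 2.607 -2.965 3.273
v 3.095 -3.404 3.004
v 2.047 -3.142 2.193
v 1.925 -3.792 2.452
v 2.273 -3.815 2.187
v 2.349 -3.414 2.026
v 1.896 -2.965 2.565
v 1.773 -3.615 2.824
v 1.876 -3.352 3.16
v 1.952 -2.95 3
v 1.785 -3.376 2.456
f 2 1 4
f 2 4 3
f 4 1 5
f 4 5 3
f 5 1 6
f 5 6 3
f 6 1 7
f 6 7 3
f 7 1 8
f 7 8 3
f 8 1 9
f 8 9 3
f 9 1 10
f 9 10 3
f 10 1 11
f 10 11 3
f 11 1 12
f 11 12 3
f 12 1 13
f 12 13 3
f 13 1 14
f 13 14 3
f 14 1 2
f 14 2 3
f 16 15 19
f 16 19 17
f 17 19 20
f 17 20 18
f 19 15 21
f 19 21 20
f 20 21 22
f 20 22 18
f 21 15 23
f 21 23 22
f 22 23 24
f 22 24 18
f 23 15 25
f 23 25 24
f 24 25 26
f 24 26 18
f 25 15 27
f 25 27 26
f 26 27 28
f 26 28 18
f 27 15 29
f 27 29 28
f 28 29 30
f 28 30 18
f 29 15 31
f 29 31 30
f 30 31 32
f 30 32 18
f 31 15 33
f 31 33 32
f 32 33 34
f 32 34 18
f 33 15 35
f 33 35 34
f 34 35 36
f 34 36 18
f 35 15 37
f 35 37 36
f 36 37 38
f 36 38 18
f 37 15 39
f 37 39 38
f 38 39 40
f 38 40 18
f 39 15 41
f 39 41 40
f 40 41 42
f 40 42 18
f 41 15 16
f 41 16 42
f 42 16 17
f 42 17 18
f 44 43 47
f 44 47 45
f 45 47 48
f 45 48 46
f 47 43 49
f 47 49 48
f 48 49 50
f 48 50 46
f 49 43 51
f 49 51 50
f 50 51 52
f 50 52 46
f 51 43 53
f 51 53 52
f 52 53 54
f 52 54 46
f 53 43 55
f 53 55 54
f 54 55 56
f 54 56 46
f 55 43 57
f 55 57 56
f 56 57 58
f 56 58 46
f 57 43 59
f 57 59 58
f 58 59 60
f 58 60 46
f 59 43 61
f 59 61 60
f 60 61 62
f 60 62 46
f 61 43 63
f 61 63 62
f 62 63 64
f 62 64 46
f 63 43 65
f 63 65 64
f 64 65 66
f 64 66 46
f 65 43 67
f 65 67 66
f 66 67 68
f 66 68 46
f 67 43 69
f 67 69 68
f 68 69 70
f 68 70 46
f 69 43 44
f 69 44 70
f 70 44 45
f 70 45 46
f 71 108 87
f 108 82 111
f 87 111 76
f 108 111 87
f 71 87 83
f 87 76 88
f 83 88 72
f 87 88 83
f 71 83 92
f 83 72 93
f 92 93 78
f 83 93 92
f 71 92 104
f 92 78 107
f 104 107 81
f 92 107 104
f 71 104 108
f 104 81 112
f 108 112 82
f 104 112 108
f 72 88 99
f 88 76 102
f 99 102 80
f 88 102 99
f 76 111 89
f 111 82 110
f 89 110 75
f 111 110 89
f 82 112 109
f 112 81 105
f 109 105 73
f 112 105 109
f 81 107 106
f 107 78 94
f 106 94 77
f 107 94 106
f 78 93 98
f 93 72 95
f 98 95 79
f 93 95 98
f 74 100 86
f 100 80 101
f 86 101 75
f 100 101 86
f 74 86 84
f 86 75 85
f 84 85 73
f 86 85 84
f 74 84 91
f 84 73 90
f 91 90 77
f 84 90 91
f 74 91 96
f 91 77 97
f 96 97 79
f 91 97 96
f 74 96 100
f 96 79 103
f 100 103 80
f 96 103 100
f 75 101 89
f 101 80 102
f 89 102 76
f 101 102 89
f 73 85 109
f 85 75 110
f 109 110 82
f 85 110 109
f 77 90 106
f 90 73 105
f 106 105 81
f 90 105 106
f 79 97 98
f 97 77 94
f 98 94 78
f 97 94 98
f 80 103 99
f 103 79 95
f 99 95 72
f 103 95 99

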